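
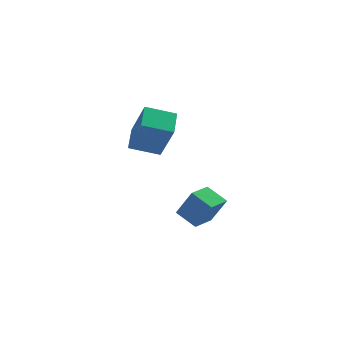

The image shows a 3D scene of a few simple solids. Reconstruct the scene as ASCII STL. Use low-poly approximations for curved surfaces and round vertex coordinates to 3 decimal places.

solid 
facet normal -0.395 0.400 -0.827
outer loop
vertex -4.408 -3.093 3.335
vertex -3.105 -2.69 2.907
vertex -4.251 -4.305 2.673
endloop
endfacet
facet normal -0.911 -0.282 0.300
outer loop
vertex -3.475 -5.09 4.293
vertex -4.408 -3.093 3.335
vertex -4.251 -4.305 2.673
endloop
endfacet
facet normal -0.395 0.400 -0.827
outer loop
vertex -4.251 -4.305 2.673
vertex -3.105 -2.69 2.907
vertex -2.948 -3.902 2.245
endloop
endfacet
facet normal 0.113 -0.872 -0.477
outer loop
vertex -2.948 -3.902 2.245
vertex -3.475 -5.09 4.293
vertex -4.251 -4.305 2.673
endloop
endfacet
facet normal -0.113 0.872 0.477
outer loop
vertex -4.408 -3.093 3.335
vertex -2.329 -3.475 4.527
vertex -3.105 -2.69 2.907
endloop
endfacet
facet normal -0.911 -0.282 0.300
outer loop
vertex -3.632 -3.878 4.955
vertex -4.408 -3.093 3.335
vertex -3.475 -5.09 4.293
endloop
endfacet
facet normal -0.113 0.872 0.477
outer loop
vertex -3.632 -3.878 4.955
vertex -2.329 -3.475 4.527
vertex -4.408 -3.093 3.335
endloop
endfacet
facet normal 0.911 0.282 -0.300
outer loop
vertex -3.105 -2.69 2.907
vertex -2.329 -3.475 4.527
vertex -2.948 -3.902 2.245
endloop
endfacet
facet normal 0.113 -0.872 -0.477
outer loop
vertex -2.172 -4.687 3.865
vertex -3.475 -5.09 4.293
vertex -2.948 -3.902 2.245
endloop
endfacet
facet normal 0.911 0.282 -0.300
outer loop
vertex -2.948 -3.902 2.245
vertex -2.329 -3.475 4.527
vertex -2.172 -4.687 3.865
endloop
endfacet
facet normal 0.395 -0.400 0.827
outer loop
vertex -2.172 -4.687 3.865
vertex -3.632 -3.878 4.955
vertex -3.475 -5.09 4.293
endloop
endfacet
facet normal 0.395 -0.400 0.827
outer loop
vertex -2.329 -3.475 4.527
vertex -3.632 -3.878 4.955
vertex -2.172 -4.687 3.865
endloop
endfacet
facet normal -0.793 0.317 0.521
outer loop
vertex -1.787 -3.035 -0.22
vertex -1.337 -1.912 -0.219
vertex -2.546 -2.73 -1.561
endloop
endfacet
facet normal -0.372 -0.928 -0.000
outer loop
vertex -1.603 -3.108 -2.181
vertex -1.787 -3.035 -0.22
vertex -2.546 -2.73 -1.561
endloop
endfacet
facet normal -0.793 0.317 0.521
outer loop
vertex -2.546 -2.73 -1.561
vertex -1.337 -1.912 -0.219
vertex -2.096 -1.607 -1.56
endloop
endfacet
facet normal -0.483 0.194 -0.854
outer loop
vertex -2.096 -1.607 -1.56
vertex -1.603 -3.108 -2.181
vertex -2.546 -2.73 -1.561
endloop
endfacet
facet normal 0.483 -0.194 0.854
outer loop
vertex -1.787 -3.035 -0.22
vertex -0.394 -2.29 -0.839
vertex -1.337 -1.912 -0.219
endloop
endfacet
facet normal -0.372 -0.928 -0.000
outer loop
vertex -0.844 -3.413 -0.84
vertex -1.787 -3.035 -0.22
vertex -1.603 -3.108 -2.181
endloop
endfacet
facet normal 0.483 -0.194 0.854
outer loop
vertex -0.844 -3.413 -0.84
vertex -0.394 -2.29 -0.839
vertex -1.787 -3.035 -0.22
endloop
endfacet
facet normal 0.372 0.928 0.000
outer loop
vertex -1.337 -1.912 -0.219
vertex -0.394 -2.29 -0.839
vertex -2.096 -1.607 -1.56
endloop
endfacet
facet normal -0.483 0.194 -0.854
outer loop
vertex -1.153 -1.985 -2.18
vertex -1.603 -3.108 -2.181
vertex -2.096 -1.607 -1.56
endloop
endfacet
facet normal 0.372 0.928 0.000
outer loop
vertex -2.096 -1.607 -1.56
vertex -0.394 -2.29 -0.839
vertex -1.153 -1.985 -2.18
endloop
endfacet
facet normal 0.793 -0.317 -0.521
outer loop
vertex -1.153 -1.985 -2.18
vertex -0.844 -3.413 -0.84
vertex -1.603 -3.108 -2.181
endloop
endfacet
facet normal 0.793 -0.317 -0.521
outer loop
vertex -0.394 -2.29 -0.839
vertex -0.844 -3.413 -0.84
vertex -1.153 -1.985 -2.18
endloop
endfacet

endsolid


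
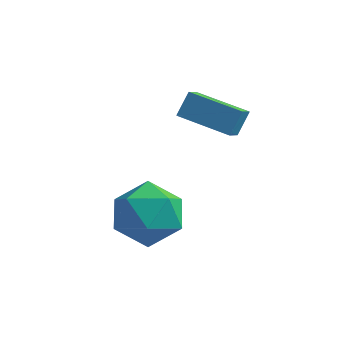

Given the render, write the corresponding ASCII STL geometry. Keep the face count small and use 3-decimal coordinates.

solid 
facet normal -0.009 0.960 0.281
outer loop
vertex 2.525 -0.095 -2.601
vertex 2.645 -0.394 -1.578
vertex 3.508 -0.208 -2.186
endloop
endfacet
facet normal 0.261 0.890 -0.375
outer loop
vertex 2.525 -0.095 -2.601
vertex 3.508 -0.208 -2.186
vertex 3.299 -0.564 -3.176
endloop
endfacet
facet normal -0.234 0.575 -0.784
outer loop
vertex 2.525 -0.095 -2.601
vertex 3.299 -0.564 -3.176
vertex 2.307 -0.972 -3.179
endloop
endfacet
facet normal -0.808 0.451 -0.379
outer loop
vertex 2.525 -0.095 -2.601
vertex 2.307 -0.972 -3.179
vertex 1.903 -0.866 -2.192
endloop
endfacet
facet normal -0.669 0.688 0.280
outer loop
vertex 2.525 -0.095 -2.601
vertex 1.903 -0.866 -2.192
vertex 2.645 -0.394 -1.578
endloop
endfacet
facet normal 0.825 0.454 -0.337
outer loop
vertex 3.299 -0.564 -3.176
vertex 3.508 -0.208 -2.186
vertex 3.897 -1.154 -2.508
endloop
endfacet
facet normal 0.389 0.568 0.726
outer loop
vertex 3.508 -0.208 -2.186
vertex 2.645 -0.394 -1.578
vertex 3.493 -1.048 -1.521
endloop
endfacet
facet normal -0.680 0.129 0.722
outer loop
vertex 2.645 -0.394 -1.578
vertex 1.903 -0.866 -2.192
vertex 2.501 -1.456 -1.524
endloop
endfacet
facet normal -0.904 -0.255 -0.343
outer loop
vertex 1.903 -0.866 -2.192
vertex 2.307 -0.972 -3.179
vertex 2.292 -1.812 -2.514
endloop
endfacet
facet normal 0.025 -0.054 -0.998
outer loop
vertex 2.307 -0.972 -3.179
vertex 3.299 -0.564 -3.176
vertex 3.155 -1.626 -3.122
endloop
endfacet
facet normal 0.808 -0.451 0.379
outer loop
vertex 3.275 -1.925 -2.099
vertex 3.897 -1.154 -2.508
vertex 3.493 -1.048 -1.521
endloop
endfacet
facet normal 0.234 -0.575 0.784
outer loop
vertex 3.275 -1.925 -2.099
vertex 3.493 -1.048 -1.521
vertex 2.501 -1.456 -1.524
endloop
endfacet
facet normal -0.261 -0.890 0.375
outer loop
vertex 3.275 -1.925 -2.099
vertex 2.501 -1.456 -1.524
vertex 2.292 -1.812 -2.514
endloop
endfacet
facet normal 0.009 -0.960 -0.281
outer loop
vertex 3.275 -1.925 -2.099
vertex 2.292 -1.812 -2.514
vertex 3.155 -1.626 -3.122
endloop
endfacet
facet normal 0.669 -0.688 -0.280
outer loop
vertex 3.275 -1.925 -2.099
vertex 3.155 -1.626 -3.122
vertex 3.897 -1.154 -2.508
endloop
endfacet
facet normal 0.904 0.255 0.343
outer loop
vertex 3.493 -1.048 -1.521
vertex 3.897 -1.154 -2.508
vertex 3.508 -0.208 -2.186
endloop
endfacet
facet normal -0.025 0.054 0.998
outer loop
vertex 2.501 -1.456 -1.524
vertex 3.493 -1.048 -1.521
vertex 2.645 -0.394 -1.578
endloop
endfacet
facet normal -0.825 -0.454 0.337
outer loop
vertex 2.292 -1.812 -2.514
vertex 2.501 -1.456 -1.524
vertex 1.903 -0.866 -2.192
endloop
endfacet
facet normal -0.389 -0.568 -0.726
outer loop
vertex 3.155 -1.626 -3.122
vertex 2.292 -1.812 -2.514
vertex 2.307 -0.972 -3.179
endloop
endfacet
facet normal 0.680 -0.129 -0.722
outer loop
vertex 3.897 -1.154 -2.508
vertex 3.155 -1.626 -3.122
vertex 3.299 -0.564 -3.176
endloop
endfacet
facet normal -0.981 0.068 0.184
outer loop
vertex 3.066 0.521 0.484
vertex 3.219 0.989 1.127
vertex 3.02 1.236 -0.026
endloop
endfacet
facet normal -0.189 -0.578 -0.794
outer loop
vertex 4.521 1.131 -0.307
vertex 3.066 0.521 0.484
vertex 3.02 1.236 -0.026
endloop
endfacet
facet normal -0.980 0.070 0.184
outer loop
vertex 3.02 1.236 -0.026
vertex 3.219 0.989 1.127
vertex 3.174 1.704 0.617
endloop
endfacet
facet normal -0.052 0.813 -0.580
outer loop
vertex 3.174 1.704 0.617
vertex 4.521 1.131 -0.307
vertex 3.02 1.236 -0.026
endloop
endfacet
facet normal 0.052 -0.813 0.580
outer loop
vertex 3.066 0.521 0.484
vertex 4.72 0.884 0.846
vertex 3.219 0.989 1.127
endloop
endfacet
facet normal -0.189 -0.578 -0.794
outer loop
vertex 4.566 0.416 0.203
vertex 3.066 0.521 0.484
vertex 4.521 1.131 -0.307
endloop
endfacet
facet normal 0.052 -0.813 0.580
outer loop
vertex 4.566 0.416 0.203
vertex 4.72 0.884 0.846
vertex 3.066 0.521 0.484
endloop
endfacet
facet normal 0.189 0.578 0.794
outer loop
vertex 3.219 0.989 1.127
vertex 4.72 0.884 0.846
vertex 3.174 1.704 0.617
endloop
endfacet
facet normal -0.052 0.813 -0.580
outer loop
vertex 4.674 1.599 0.336
vertex 4.521 1.131 -0.307
vertex 3.174 1.704 0.617
endloop
endfacet
facet normal 0.189 0.578 0.794
outer loop
vertex 3.174 1.704 0.617
vertex 4.72 0.884 0.846
vertex 4.674 1.599 0.336
endloop
endfacet
facet normal 0.981 -0.069 -0.183
outer loop
vertex 4.674 1.599 0.336
vertex 4.566 0.416 0.203
vertex 4.521 1.131 -0.307
endloop
endfacet
facet normal 0.980 -0.069 -0.185
outer loop
vertex 4.72 0.884 0.846
vertex 4.566 0.416 0.203
vertex 4.674 1.599 0.336
endloop
endfacet

endsolid


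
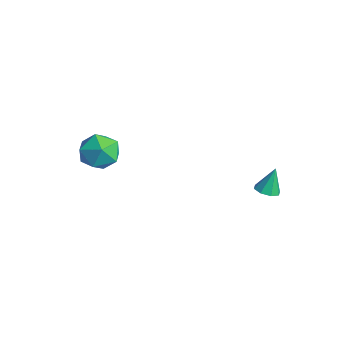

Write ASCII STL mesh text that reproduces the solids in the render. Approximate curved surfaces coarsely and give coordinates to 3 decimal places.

solid 
facet normal -0.977 0.191 -0.093
outer loop
vertex -4.327 -3.052 -3.005
vertex -4.511 -3.605 -2.207
vertex -4.332 -2.638 -2.107
endloop
endfacet
facet normal -0.587 0.734 -0.342
outer loop
vertex -4.327 -3.052 -3.005
vertex -4.332 -2.638 -2.107
vertex -3.637 -2.387 -2.763
endloop
endfacet
facet normal -0.165 0.484 -0.859
outer loop
vertex -4.327 -3.052 -3.005
vertex -3.637 -2.387 -2.763
vertex -3.386 -3.198 -3.268
endloop
endfacet
facet normal -0.294 -0.215 -0.931
outer loop
vertex -4.327 -3.052 -3.005
vertex -3.386 -3.198 -3.268
vertex -3.926 -3.951 -2.924
endloop
endfacet
facet normal -0.796 -0.396 -0.458
outer loop
vertex -4.327 -3.052 -3.005
vertex -3.926 -3.951 -2.924
vertex -4.511 -3.605 -2.207
endloop
endfacet
facet normal -0.171 0.967 0.189
outer loop
vertex -3.637 -2.387 -2.763
vertex -4.332 -2.638 -2.107
vertex -3.394 -2.529 -1.816
endloop
endfacet
facet normal -0.802 0.087 0.591
outer loop
vertex -4.332 -2.638 -2.107
vertex -4.511 -3.605 -2.207
vertex -3.934 -3.282 -1.472
endloop
endfacet
facet normal -0.508 -0.861 0.001
outer loop
vertex -4.511 -3.605 -2.207
vertex -3.926 -3.951 -2.924
vertex -3.683 -4.093 -1.977
endloop
endfacet
facet normal 0.303 -0.567 -0.766
outer loop
vertex -3.926 -3.951 -2.924
vertex -3.386 -3.198 -3.268
vertex -2.988 -3.842 -2.633
endloop
endfacet
facet normal 0.512 0.563 -0.649
outer loop
vertex -3.386 -3.198 -3.268
vertex -3.637 -2.387 -2.763
vertex -2.809 -2.875 -2.533
endloop
endfacet
facet normal 0.294 0.215 0.931
outer loop
vertex -2.993 -3.428 -1.735
vertex -3.394 -2.529 -1.816
vertex -3.934 -3.282 -1.472
endloop
endfacet
facet normal 0.165 -0.484 0.859
outer loop
vertex -2.993 -3.428 -1.735
vertex -3.934 -3.282 -1.472
vertex -3.683 -4.093 -1.977
endloop
endfacet
facet normal 0.587 -0.734 0.342
outer loop
vertex -2.993 -3.428 -1.735
vertex -3.683 -4.093 -1.977
vertex -2.988 -3.842 -2.633
endloop
endfacet
facet normal 0.977 -0.191 0.093
outer loop
vertex -2.993 -3.428 -1.735
vertex -2.988 -3.842 -2.633
vertex -2.809 -2.875 -2.533
endloop
endfacet
facet normal 0.796 0.396 0.458
outer loop
vertex -2.993 -3.428 -1.735
vertex -2.809 -2.875 -2.533
vertex -3.394 -2.529 -1.816
endloop
endfacet
facet normal -0.303 0.567 0.766
outer loop
vertex -3.934 -3.282 -1.472
vertex -3.394 -2.529 -1.816
vertex -4.332 -2.638 -2.107
endloop
endfacet
facet normal -0.512 -0.563 0.649
outer loop
vertex -3.683 -4.093 -1.977
vertex -3.934 -3.282 -1.472
vertex -4.511 -3.605 -2.207
endloop
endfacet
facet normal 0.171 -0.967 -0.189
outer loop
vertex -2.988 -3.842 -2.633
vertex -3.683 -4.093 -1.977
vertex -3.926 -3.951 -2.924
endloop
endfacet
facet normal 0.802 -0.087 -0.591
outer loop
vertex -2.809 -2.875 -2.533
vertex -2.988 -3.842 -2.633
vertex -3.386 -3.198 -3.268
endloop
endfacet
facet normal 0.508 0.861 -0.001
outer loop
vertex -3.394 -2.529 -1.816
vertex -2.809 -2.875 -2.533
vertex -3.637 -2.387 -2.763
endloop
endfacet
facet normal 0.060 -0.343 -0.938
outer loop
vertex 2.092 1.792 -2.785
vertex 1.616 1.526 -2.718
vertex 1.76 2.027 -2.892
endloop
endfacet
facet normal 0.539 0.829 0.150
outer loop
vertex 2.092 1.792 -2.785
vertex 1.76 2.027 -2.892
vertex 1.544 1.934 -1.602
endloop
endfacet
facet normal 0.059 -0.343 -0.938
outer loop
vertex 1.76 2.027 -2.892
vertex 1.616 1.526 -2.718
vertex 1.343 1.969 -2.897
endloop
endfacet
facet normal -0.138 0.989 0.048
outer loop
vertex 1.76 2.027 -2.892
vertex 1.343 1.969 -2.897
vertex 1.544 1.934 -1.602
endloop
endfacet
facet normal 0.059 -0.343 -0.938
outer loop
vertex 1.343 1.969 -2.897
vertex 1.616 1.526 -2.718
vertex 1.086 1.651 -2.797
endloop
endfacet
facet normal -0.750 0.648 0.134
outer loop
vertex 1.343 1.969 -2.897
vertex 1.086 1.651 -2.797
vertex 1.544 1.934 -1.602
endloop
endfacet
facet normal 0.059 -0.342 -0.938
outer loop
vertex 1.086 1.651 -2.797
vertex 1.616 1.526 -2.718
vertex 1.139 1.26 -2.651
endloop
endfacet
facet normal -0.934 0.006 0.357
outer loop
vertex 1.086 1.651 -2.797
vertex 1.139 1.26 -2.651
vertex 1.544 1.934 -1.602
endloop
endfacet
facet normal 0.059 -0.343 -0.938
outer loop
vertex 1.139 1.26 -2.651
vertex 1.616 1.526 -2.718
vertex 1.471 1.025 -2.544
endloop
endfacet
facet normal -0.585 -0.560 0.586
outer loop
vertex 1.139 1.26 -2.651
vertex 1.471 1.025 -2.544
vertex 1.544 1.934 -1.602
endloop
endfacet
facet normal 0.061 -0.343 -0.937
outer loop
vertex 1.471 1.025 -2.544
vertex 1.616 1.526 -2.718
vertex 1.888 1.083 -2.538
endloop
endfacet
facet normal 0.090 -0.720 0.688
outer loop
vertex 1.471 1.025 -2.544
vertex 1.888 1.083 -2.538
vertex 1.544 1.934 -1.602
endloop
endfacet
facet normal 0.061 -0.344 -0.937
outer loop
vertex 1.888 1.083 -2.538
vertex 1.616 1.526 -2.718
vertex 2.145 1.401 -2.638
endloop
endfacet
facet normal 0.703 -0.379 0.602
outer loop
vertex 1.888 1.083 -2.538
vertex 2.145 1.401 -2.638
vertex 1.544 1.934 -1.602
endloop
endfacet
facet normal 0.060 -0.344 -0.937
outer loop
vertex 2.145 1.401 -2.638
vertex 1.616 1.526 -2.718
vertex 2.092 1.792 -2.785
endloop
endfacet
facet normal 0.887 0.263 0.379
outer loop
vertex 2.145 1.401 -2.638
vertex 2.092 1.792 -2.785
vertex 1.544 1.934 -1.602
endloop
endfacet

endsolid


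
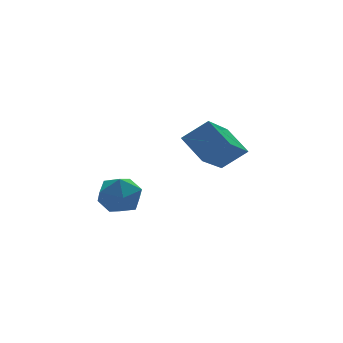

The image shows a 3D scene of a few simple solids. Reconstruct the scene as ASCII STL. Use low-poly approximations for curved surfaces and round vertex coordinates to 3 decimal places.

solid 
facet normal -0.747 0.240 -0.619
outer loop
vertex -1.936 -3.954 2.258
vertex -0.759 -2.861 1.262
vertex -1.704 -4.733 1.676
endloop
endfacet
facet normal -0.622 -0.579 0.527
outer loop
vertex -1.001 -4.959 2.258
vertex -1.936 -3.954 2.258
vertex -1.704 -4.733 1.676
endloop
endfacet
facet normal -0.747 0.240 -0.619
outer loop
vertex -1.704 -4.733 1.676
vertex -0.759 -2.861 1.262
vertex -0.527 -3.64 0.68
endloop
endfacet
facet normal 0.231 -0.780 -0.582
outer loop
vertex -0.527 -3.64 0.68
vertex -1.001 -4.959 2.258
vertex -1.704 -4.733 1.676
endloop
endfacet
facet normal -0.231 0.780 0.582
outer loop
vertex -1.936 -3.954 2.258
vertex -0.056 -3.087 1.844
vertex -0.759 -2.861 1.262
endloop
endfacet
facet normal -0.622 -0.579 0.527
outer loop
vertex -1.233 -4.18 2.84
vertex -1.936 -3.954 2.258
vertex -1.001 -4.959 2.258
endloop
endfacet
facet normal -0.231 0.780 0.582
outer loop
vertex -1.233 -4.18 2.84
vertex -0.056 -3.087 1.844
vertex -1.936 -3.954 2.258
endloop
endfacet
facet normal 0.622 0.579 -0.527
outer loop
vertex -0.759 -2.861 1.262
vertex -0.056 -3.087 1.844
vertex -0.527 -3.64 0.68
endloop
endfacet
facet normal 0.231 -0.780 -0.582
outer loop
vertex 0.176 -3.866 1.262
vertex -1.001 -4.959 2.258
vertex -0.527 -3.64 0.68
endloop
endfacet
facet normal 0.622 0.579 -0.527
outer loop
vertex -0.527 -3.64 0.68
vertex -0.056 -3.087 1.844
vertex 0.176 -3.866 1.262
endloop
endfacet
facet normal 0.747 -0.240 0.619
outer loop
vertex 0.176 -3.866 1.262
vertex -1.233 -4.18 2.84
vertex -1.001 -4.959 2.258
endloop
endfacet
facet normal 0.747 -0.240 0.619
outer loop
vertex -0.056 -3.087 1.844
vertex -1.233 -4.18 2.84
vertex 0.176 -3.866 1.262
endloop
endfacet
facet normal -0.821 0.531 0.211
outer loop
vertex -2.935 -0.72 -1.377
vertex -3.082 -1.175 -0.804
vertex -2.662 -0.567 -0.7
endloop
endfacet
facet normal -0.320 0.944 -0.084
outer loop
vertex -2.935 -0.72 -1.377
vertex -2.662 -0.567 -0.7
vertex -2.234 -0.476 -1.304
endloop
endfacet
facet normal -0.159 0.673 -0.723
outer loop
vertex -2.935 -0.72 -1.377
vertex -2.234 -0.476 -1.304
vertex -2.389 -1.027 -1.783
endloop
endfacet
facet normal -0.561 0.091 -0.823
outer loop
vertex -2.935 -0.72 -1.377
vertex -2.389 -1.027 -1.783
vertex -2.913 -1.46 -1.474
endloop
endfacet
facet normal -0.969 0.003 -0.246
outer loop
vertex -2.935 -0.72 -1.377
vertex -2.913 -1.46 -1.474
vertex -3.082 -1.175 -0.804
endloop
endfacet
facet normal 0.264 0.908 0.324
outer loop
vertex -2.234 -0.476 -1.304
vertex -2.662 -0.567 -0.7
vertex -1.947 -0.78 -0.686
endloop
endfacet
facet normal -0.546 0.240 0.803
outer loop
vertex -2.662 -0.567 -0.7
vertex -3.082 -1.175 -0.804
vertex -2.471 -1.213 -0.377
endloop
endfacet
facet normal -0.786 -0.614 0.063
outer loop
vertex -3.082 -1.175 -0.804
vertex -2.913 -1.46 -1.474
vertex -2.626 -1.764 -0.856
endloop
endfacet
facet normal -0.124 -0.473 -0.872
outer loop
vertex -2.913 -1.46 -1.474
vertex -2.389 -1.027 -1.783
vertex -2.198 -1.673 -1.46
endloop
endfacet
facet normal 0.525 0.469 -0.710
outer loop
vertex -2.389 -1.027 -1.783
vertex -2.234 -0.476 -1.304
vertex -1.778 -1.065 -1.356
endloop
endfacet
facet normal 0.561 -0.091 0.823
outer loop
vertex -1.925 -1.52 -0.783
vertex -1.947 -0.78 -0.686
vertex -2.471 -1.213 -0.377
endloop
endfacet
facet normal 0.159 -0.673 0.723
outer loop
vertex -1.925 -1.52 -0.783
vertex -2.471 -1.213 -0.377
vertex -2.626 -1.764 -0.856
endloop
endfacet
facet normal 0.320 -0.944 0.084
outer loop
vertex -1.925 -1.52 -0.783
vertex -2.626 -1.764 -0.856
vertex -2.198 -1.673 -1.46
endloop
endfacet
facet normal 0.821 -0.531 -0.211
outer loop
vertex -1.925 -1.52 -0.783
vertex -2.198 -1.673 -1.46
vertex -1.778 -1.065 -1.356
endloop
endfacet
facet normal 0.969 -0.003 0.246
outer loop
vertex -1.925 -1.52 -0.783
vertex -1.778 -1.065 -1.356
vertex -1.947 -0.78 -0.686
endloop
endfacet
facet normal 0.124 0.473 0.872
outer loop
vertex -2.471 -1.213 -0.377
vertex -1.947 -0.78 -0.686
vertex -2.662 -0.567 -0.7
endloop
endfacet
facet normal -0.525 -0.469 0.710
outer loop
vertex -2.626 -1.764 -0.856
vertex -2.471 -1.213 -0.377
vertex -3.082 -1.175 -0.804
endloop
endfacet
facet normal -0.264 -0.908 -0.324
outer loop
vertex -2.198 -1.673 -1.46
vertex -2.626 -1.764 -0.856
vertex -2.913 -1.46 -1.474
endloop
endfacet
facet normal 0.546 -0.240 -0.803
outer loop
vertex -1.778 -1.065 -1.356
vertex -2.198 -1.673 -1.46
vertex -2.389 -1.027 -1.783
endloop
endfacet
facet normal 0.786 0.614 -0.063
outer loop
vertex -1.947 -0.78 -0.686
vertex -1.778 -1.065 -1.356
vertex -2.234 -0.476 -1.304
endloop
endfacet

endsolid


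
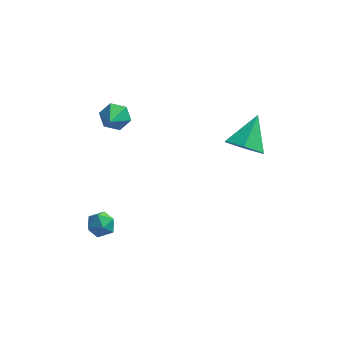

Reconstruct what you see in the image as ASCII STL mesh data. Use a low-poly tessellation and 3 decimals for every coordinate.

solid 
facet normal -0.236 -0.723 -0.649
outer loop
vertex 3.141 3.534 -1.867
vertex 2.331 3.287 -1.298
vertex 2.241 3.982 -2.039
endloop
endfacet
facet normal 0.470 0.799 -0.375
outer loop
vertex 3.141 3.534 -1.867
vertex 2.241 3.982 -2.039
vertex 2.749 4.573 -0.142
endloop
endfacet
facet normal -0.234 -0.723 -0.650
outer loop
vertex 2.241 3.982 -2.039
vertex 2.331 3.287 -1.298
vertex 1.431 3.734 -1.471
endloop
endfacet
facet normal -0.398 0.901 -0.174
outer loop
vertex 2.241 3.982 -2.039
vertex 1.431 3.734 -1.471
vertex 2.749 4.573 -0.142
endloop
endfacet
facet normal -0.234 -0.723 -0.650
outer loop
vertex 1.431 3.734 -1.471
vertex 2.331 3.287 -1.298
vertex 1.521 3.039 -0.73
endloop
endfacet
facet normal -0.763 0.423 0.489
outer loop
vertex 1.431 3.734 -1.471
vertex 1.521 3.039 -0.73
vertex 2.749 4.573 -0.142
endloop
endfacet
facet normal -0.235 -0.722 -0.651
outer loop
vertex 1.521 3.039 -0.73
vertex 2.331 3.287 -1.298
vertex 2.421 2.591 -0.558
endloop
endfacet
facet normal -0.260 -0.157 0.953
outer loop
vertex 1.521 3.039 -0.73
vertex 2.421 2.591 -0.558
vertex 2.749 4.573 -0.142
endloop
endfacet
facet normal -0.235 -0.722 -0.651
outer loop
vertex 2.421 2.591 -0.558
vertex 2.331 3.287 -1.298
vertex 3.231 2.839 -1.126
endloop
endfacet
facet normal 0.606 -0.258 0.752
outer loop
vertex 2.421 2.591 -0.558
vertex 3.231 2.839 -1.126
vertex 2.749 4.573 -0.142
endloop
endfacet
facet normal -0.236 -0.723 -0.649
outer loop
vertex 3.231 2.839 -1.126
vertex 2.331 3.287 -1.298
vertex 3.141 3.534 -1.867
endloop
endfacet
facet normal 0.972 0.220 0.088
outer loop
vertex 3.231 2.839 -1.126
vertex 3.141 3.534 -1.867
vertex 2.749 4.573 -0.142
endloop
endfacet
facet normal 0.023 0.872 -0.488
outer loop
vertex -2.927 2.27 0.121
vertex -3.187 2.603 0.704
vertex -2.476 2.535 0.616
endloop
endfacet
facet normal 0.671 -0.703 -0.235
outer loop
vertex -2.927 2.27 0.121
vertex -2.476 2.535 0.616
vertex -3.213 1.617 1.256
endloop
endfacet
facet normal 0.023 0.872 -0.488
outer loop
vertex -2.476 2.535 0.616
vertex -3.187 2.603 0.704
vertex -2.736 2.868 1.199
endloop
endfacet
facet normal 0.805 -0.283 0.521
outer loop
vertex -2.476 2.535 0.616
vertex -2.736 2.868 1.199
vertex -3.213 1.617 1.256
endloop
endfacet
facet normal 0.023 0.872 -0.488
outer loop
vertex -2.736 2.868 1.199
vertex -3.187 2.603 0.704
vertex -3.447 2.936 1.287
endloop
endfacet
facet normal 0.123 -0.002 0.992
outer loop
vertex -2.736 2.868 1.199
vertex -3.447 2.936 1.287
vertex -3.213 1.617 1.256
endloop
endfacet
facet normal 0.022 0.872 -0.488
outer loop
vertex -3.447 2.936 1.287
vertex -3.187 2.603 0.704
vertex -3.899 2.671 0.793
endloop
endfacet
facet normal -0.692 -0.139 0.708
outer loop
vertex -3.447 2.936 1.287
vertex -3.899 2.671 0.793
vertex -3.213 1.617 1.256
endloop
endfacet
facet normal 0.022 0.872 -0.488
outer loop
vertex -3.899 2.671 0.793
vertex -3.187 2.603 0.704
vertex -3.639 2.338 0.21
endloop
endfacet
facet normal -0.827 -0.560 -0.049
outer loop
vertex -3.899 2.671 0.793
vertex -3.639 2.338 0.21
vertex -3.213 1.617 1.256
endloop
endfacet
facet normal 0.022 0.872 -0.488
outer loop
vertex -3.639 2.338 0.21
vertex -3.187 2.603 0.704
vertex -2.927 2.27 0.121
endloop
endfacet
facet normal -0.145 -0.841 -0.521
outer loop
vertex -3.639 2.338 0.21
vertex -2.927 2.27 0.121
vertex -3.213 1.617 1.256
endloop
endfacet
facet normal -0.419 0.547 0.725
outer loop
vertex -3.051 -0.866 -2.564
vertex -3.661 -1.176 -2.683
vertex -3.217 -1.447 -2.222
endloop
endfacet
facet normal 0.272 0.429 0.861
outer loop
vertex -3.051 -0.866 -2.564
vertex -3.217 -1.447 -2.222
vertex -2.574 -1.361 -2.468
endloop
endfacet
facet normal 0.652 0.690 0.315
outer loop
vertex -3.051 -0.866 -2.564
vertex -2.574 -1.361 -2.468
vertex -2.62 -1.038 -3.08
endloop
endfacet
facet normal 0.197 0.968 -0.158
outer loop
vertex -3.051 -0.866 -2.564
vertex -2.62 -1.038 -3.08
vertex -3.291 -0.923 -3.213
endloop
endfacet
facet normal -0.466 0.880 0.095
outer loop
vertex -3.051 -0.866 -2.564
vertex -3.291 -0.923 -3.213
vertex -3.661 -1.176 -2.683
endloop
endfacet
facet normal 0.375 -0.277 0.885
outer loop
vertex -2.574 -1.361 -2.468
vertex -3.217 -1.447 -2.222
vertex -2.889 -1.977 -2.527
endloop
endfacet
facet normal -0.743 -0.087 0.664
outer loop
vertex -3.217 -1.447 -2.222
vertex -3.661 -1.176 -2.683
vertex -3.56 -1.862 -2.66
endloop
endfacet
facet normal -0.818 0.452 -0.355
outer loop
vertex -3.661 -1.176 -2.683
vertex -3.291 -0.923 -3.213
vertex -3.606 -1.539 -3.272
endloop
endfacet
facet normal 0.253 0.595 -0.762
outer loop
vertex -3.291 -0.923 -3.213
vertex -2.62 -1.038 -3.08
vertex -2.963 -1.453 -3.518
endloop
endfacet
facet normal 0.989 0.146 0.003
outer loop
vertex -2.62 -1.038 -3.08
vertex -2.574 -1.361 -2.468
vertex -2.519 -1.724 -3.057
endloop
endfacet
facet normal -0.197 -0.968 0.158
outer loop
vertex -3.129 -2.034 -3.176
vertex -2.889 -1.977 -2.527
vertex -3.56 -1.862 -2.66
endloop
endfacet
facet normal -0.652 -0.690 -0.315
outer loop
vertex -3.129 -2.034 -3.176
vertex -3.56 -1.862 -2.66
vertex -3.606 -1.539 -3.272
endloop
endfacet
facet normal -0.272 -0.429 -0.861
outer loop
vertex -3.129 -2.034 -3.176
vertex -3.606 -1.539 -3.272
vertex -2.963 -1.453 -3.518
endloop
endfacet
facet normal 0.419 -0.547 -0.725
outer loop
vertex -3.129 -2.034 -3.176
vertex -2.963 -1.453 -3.518
vertex -2.519 -1.724 -3.057
endloop
endfacet
facet normal 0.466 -0.880 -0.095
outer loop
vertex -3.129 -2.034 -3.176
vertex -2.519 -1.724 -3.057
vertex -2.889 -1.977 -2.527
endloop
endfacet
facet normal -0.253 -0.595 0.762
outer loop
vertex -3.56 -1.862 -2.66
vertex -2.889 -1.977 -2.527
vertex -3.217 -1.447 -2.222
endloop
endfacet
facet normal -0.989 -0.146 -0.003
outer loop
vertex -3.606 -1.539 -3.272
vertex -3.56 -1.862 -2.66
vertex -3.661 -1.176 -2.683
endloop
endfacet
facet normal -0.375 0.277 -0.885
outer loop
vertex -2.963 -1.453 -3.518
vertex -3.606 -1.539 -3.272
vertex -3.291 -0.923 -3.213
endloop
endfacet
facet normal 0.743 0.087 -0.664
outer loop
vertex -2.519 -1.724 -3.057
vertex -2.963 -1.453 -3.518
vertex -2.62 -1.038 -3.08
endloop
endfacet
facet normal 0.818 -0.452 0.355
outer loop
vertex -2.889 -1.977 -2.527
vertex -2.519 -1.724 -3.057
vertex -2.574 -1.361 -2.468
endloop
endfacet

endsolid


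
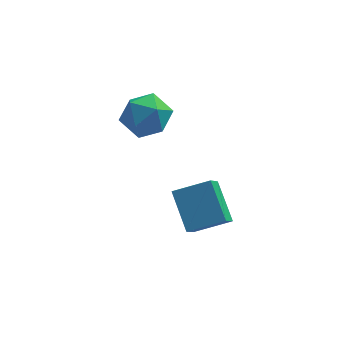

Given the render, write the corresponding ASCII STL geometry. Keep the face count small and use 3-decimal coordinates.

solid 
facet normal -0.902 0.212 0.375
outer loop
vertex -2.992 4.357 3.94
vertex -3.433 3.276 3.491
vertex -2.944 3.322 4.642
endloop
endfacet
facet normal -0.386 0.505 0.772
outer loop
vertex -2.992 4.357 3.94
vertex -2.944 3.322 4.642
vertex -1.969 4.105 4.617
endloop
endfacet
facet normal -0.002 0.936 0.352
outer loop
vertex -2.992 4.357 3.94
vertex -1.969 4.105 4.617
vertex -1.856 4.544 3.45
endloop
endfacet
facet normal -0.281 0.910 -0.305
outer loop
vertex -2.992 4.357 3.94
vertex -1.856 4.544 3.45
vertex -2.761 4.031 2.755
endloop
endfacet
facet normal -0.838 0.462 -0.291
outer loop
vertex -2.992 4.357 3.94
vertex -2.761 4.031 2.755
vertex -3.433 3.276 3.491
endloop
endfacet
facet normal 0.041 -0.020 0.999
outer loop
vertex -1.969 4.105 4.617
vertex -2.944 3.322 4.642
vertex -1.779 2.869 4.585
endloop
endfacet
facet normal -0.794 -0.492 0.357
outer loop
vertex -2.944 3.322 4.642
vertex -3.433 3.276 3.491
vertex -2.684 2.356 3.89
endloop
endfacet
facet normal -0.689 -0.087 -0.719
outer loop
vertex -3.433 3.276 3.491
vertex -2.761 4.031 2.755
vertex -2.571 2.795 2.723
endloop
endfacet
facet normal 0.211 0.635 -0.743
outer loop
vertex -2.761 4.031 2.755
vertex -1.856 4.544 3.45
vertex -1.596 3.578 2.698
endloop
endfacet
facet normal 0.662 0.678 0.319
outer loop
vertex -1.856 4.544 3.45
vertex -1.969 4.105 4.617
vertex -1.107 3.624 3.849
endloop
endfacet
facet normal 0.281 -0.910 0.305
outer loop
vertex -1.548 2.543 3.4
vertex -1.779 2.869 4.585
vertex -2.684 2.356 3.89
endloop
endfacet
facet normal 0.002 -0.936 -0.352
outer loop
vertex -1.548 2.543 3.4
vertex -2.684 2.356 3.89
vertex -2.571 2.795 2.723
endloop
endfacet
facet normal 0.386 -0.505 -0.772
outer loop
vertex -1.548 2.543 3.4
vertex -2.571 2.795 2.723
vertex -1.596 3.578 2.698
endloop
endfacet
facet normal 0.902 -0.212 -0.375
outer loop
vertex -1.548 2.543 3.4
vertex -1.596 3.578 2.698
vertex -1.107 3.624 3.849
endloop
endfacet
facet normal 0.838 -0.462 0.291
outer loop
vertex -1.548 2.543 3.4
vertex -1.107 3.624 3.849
vertex -1.779 2.869 4.585
endloop
endfacet
facet normal -0.211 -0.635 0.743
outer loop
vertex -2.684 2.356 3.89
vertex -1.779 2.869 4.585
vertex -2.944 3.322 4.642
endloop
endfacet
facet normal -0.662 -0.678 -0.319
outer loop
vertex -2.571 2.795 2.723
vertex -2.684 2.356 3.89
vertex -3.433 3.276 3.491
endloop
endfacet
facet normal -0.041 0.020 -0.999
outer loop
vertex -1.596 3.578 2.698
vertex -2.571 2.795 2.723
vertex -2.761 4.031 2.755
endloop
endfacet
facet normal 0.794 0.492 -0.357
outer loop
vertex -1.107 3.624 3.849
vertex -1.596 3.578 2.698
vertex -1.856 4.544 3.45
endloop
endfacet
facet normal 0.689 0.087 0.719
outer loop
vertex -1.779 2.869 4.585
vertex -1.107 3.624 3.849
vertex -1.969 4.105 4.617
endloop
endfacet
facet normal -0.928 -0.085 -0.362
outer loop
vertex -0.49 0.363 -1.485
vertex -1.151 1.902 -0.153
vertex -0.171 1.425 -2.554
endloop
endfacet
facet normal 0.309 -0.719 -0.622
outer loop
vertex 1.491 1.578 -1.907
vertex -0.49 0.363 -1.485
vertex -0.171 1.425 -2.554
endloop
endfacet
facet normal -0.928 -0.085 -0.362
outer loop
vertex -0.171 1.425 -2.554
vertex -1.151 1.902 -0.153
vertex -0.832 2.964 -1.222
endloop
endfacet
facet normal 0.207 0.690 -0.694
outer loop
vertex -0.832 2.964 -1.222
vertex 1.491 1.578 -1.907
vertex -0.171 1.425 -2.554
endloop
endfacet
facet normal -0.207 -0.690 0.694
outer loop
vertex -0.49 0.363 -1.485
vertex 0.511 2.055 0.494
vertex -1.151 1.902 -0.153
endloop
endfacet
facet normal 0.309 -0.719 -0.622
outer loop
vertex 1.172 0.516 -0.838
vertex -0.49 0.363 -1.485
vertex 1.491 1.578 -1.907
endloop
endfacet
facet normal -0.207 -0.690 0.694
outer loop
vertex 1.172 0.516 -0.838
vertex 0.511 2.055 0.494
vertex -0.49 0.363 -1.485
endloop
endfacet
facet normal -0.309 0.719 0.622
outer loop
vertex -1.151 1.902 -0.153
vertex 0.511 2.055 0.494
vertex -0.832 2.964 -1.222
endloop
endfacet
facet normal 0.207 0.690 -0.694
outer loop
vertex 0.83 3.117 -0.575
vertex 1.491 1.578 -1.907
vertex -0.832 2.964 -1.222
endloop
endfacet
facet normal -0.309 0.719 0.622
outer loop
vertex -0.832 2.964 -1.222
vertex 0.511 2.055 0.494
vertex 0.83 3.117 -0.575
endloop
endfacet
facet normal 0.928 0.085 0.362
outer loop
vertex 0.83 3.117 -0.575
vertex 1.172 0.516 -0.838
vertex 1.491 1.578 -1.907
endloop
endfacet
facet normal 0.928 0.085 0.362
outer loop
vertex 0.511 2.055 0.494
vertex 1.172 0.516 -0.838
vertex 0.83 3.117 -0.575
endloop
endfacet

endsolid


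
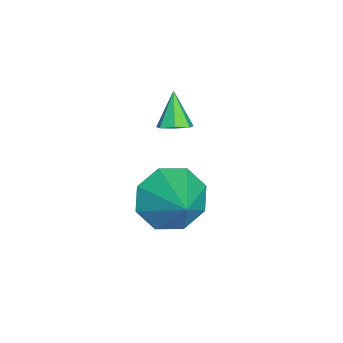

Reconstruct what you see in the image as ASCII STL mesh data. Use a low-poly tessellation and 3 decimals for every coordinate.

solid 
facet normal -0.747 -0.351 -0.565
outer loop
vertex 1.588 -2.977 2.417
vertex 1.046 -2.054 2.559
vertex 1.763 -2.415 1.836
endloop
endfacet
facet normal 0.924 -0.373 -0.082
outer loop
vertex 1.588 -2.977 2.417
vertex 1.763 -2.415 1.836
vertex 2.294 -1.466 3.501
endloop
endfacet
facet normal -0.747 -0.351 -0.565
outer loop
vertex 1.763 -2.415 1.836
vertex 1.046 -2.054 2.559
vertex 1.518 -1.641 1.679
endloop
endfacet
facet normal 0.894 0.202 -0.400
outer loop
vertex 1.763 -2.415 1.836
vertex 1.518 -1.641 1.679
vertex 2.294 -1.466 3.501
endloop
endfacet
facet normal -0.746 -0.352 -0.565
outer loop
vertex 1.518 -1.641 1.679
vertex 1.046 -2.054 2.559
vertex 0.996 -1.109 2.037
endloop
endfacet
facet normal 0.564 0.764 -0.314
outer loop
vertex 1.518 -1.641 1.679
vertex 0.996 -1.109 2.037
vertex 2.294 -1.466 3.501
endloop
endfacet
facet normal -0.747 -0.351 -0.565
outer loop
vertex 0.996 -1.109 2.037
vertex 1.046 -2.054 2.559
vertex 0.504 -1.13 2.701
endloop
endfacet
facet normal 0.128 0.984 0.126
outer loop
vertex 0.996 -1.109 2.037
vertex 0.504 -1.13 2.701
vertex 2.294 -1.466 3.501
endloop
endfacet
facet normal -0.747 -0.352 -0.564
outer loop
vertex 0.504 -1.13 2.701
vertex 1.046 -2.054 2.559
vertex 0.33 -1.692 3.282
endloop
endfacet
facet normal -0.158 0.733 0.662
outer loop
vertex 0.504 -1.13 2.701
vertex 0.33 -1.692 3.282
vertex 2.294 -1.466 3.501
endloop
endfacet
facet normal -0.747 -0.351 -0.564
outer loop
vertex 0.33 -1.692 3.282
vertex 1.046 -2.054 2.559
vertex 0.575 -2.466 3.439
endloop
endfacet
facet normal -0.127 0.158 0.979
outer loop
vertex 0.33 -1.692 3.282
vertex 0.575 -2.466 3.439
vertex 2.294 -1.466 3.501
endloop
endfacet
facet normal -0.747 -0.351 -0.564
outer loop
vertex 0.575 -2.466 3.439
vertex 1.046 -2.054 2.559
vertex 1.096 -2.998 3.08
endloop
endfacet
facet normal 0.203 -0.404 0.892
outer loop
vertex 0.575 -2.466 3.439
vertex 1.096 -2.998 3.08
vertex 2.294 -1.466 3.501
endloop
endfacet
facet normal -0.746 -0.351 -0.565
outer loop
vertex 1.096 -2.998 3.08
vertex 1.046 -2.054 2.559
vertex 1.588 -2.977 2.417
endloop
endfacet
facet normal 0.637 -0.623 0.453
outer loop
vertex 1.096 -2.998 3.08
vertex 1.588 -2.977 2.417
vertex 2.294 -1.466 3.501
endloop
endfacet
facet normal 0.633 0.108 -0.766
outer loop
vertex -1.341 -2.679 3.337
vertex -1.66 -2.283 3.129
vertex -1.241 -2.236 3.482
endloop
endfacet
facet normal 0.454 -0.368 0.811
outer loop
vertex -1.341 -2.679 3.337
vertex -1.241 -2.236 3.482
vertex -2.44 -2.417 4.071
endloop
endfacet
facet normal 0.633 0.110 -0.766
outer loop
vertex -1.241 -2.236 3.482
vertex -1.66 -2.283 3.129
vertex -1.458 -1.828 3.361
endloop
endfacet
facet normal 0.345 0.431 0.834
outer loop
vertex -1.241 -2.236 3.482
vertex -1.458 -1.828 3.361
vertex -2.44 -2.417 4.071
endloop
endfacet
facet normal 0.634 0.109 -0.766
outer loop
vertex -1.458 -1.828 3.361
vertex -1.66 -2.283 3.129
vertex -1.827 -1.763 3.065
endloop
endfacet
facet normal -0.202 0.873 0.444
outer loop
vertex -1.458 -1.828 3.361
vertex -1.827 -1.763 3.065
vertex -2.44 -2.417 4.071
endloop
endfacet
facet normal 0.634 0.109 -0.766
outer loop
vertex -1.827 -1.763 3.065
vertex -1.66 -2.283 3.129
vertex -2.07 -2.09 2.817
endloop
endfacet
facet normal -0.776 0.627 -0.066
outer loop
vertex -1.827 -1.763 3.065
vertex -2.07 -2.09 2.817
vertex -2.44 -2.417 4.071
endloop
endfacet
facet normal 0.634 0.108 -0.766
outer loop
vertex -2.07 -2.09 2.817
vertex -1.66 -2.283 3.129
vertex -2.005 -2.562 2.804
endloop
endfacet
facet normal -0.943 -0.121 -0.310
outer loop
vertex -2.07 -2.09 2.817
vertex -2.005 -2.562 2.804
vertex -2.44 -2.417 4.071
endloop
endfacet
facet normal 0.634 0.108 -0.766
outer loop
vertex -2.005 -2.562 2.804
vertex -1.66 -2.283 3.129
vertex -1.681 -2.825 3.035
endloop
endfacet
facet normal -0.580 -0.808 -0.107
outer loop
vertex -2.005 -2.562 2.804
vertex -1.681 -2.825 3.035
vertex -2.44 -2.417 4.071
endloop
endfacet
facet normal 0.634 0.108 -0.766
outer loop
vertex -1.681 -2.825 3.035
vertex -1.66 -2.283 3.129
vertex -1.341 -2.679 3.337
endloop
endfacet
facet normal 0.044 -0.918 0.394
outer loop
vertex -1.681 -2.825 3.035
vertex -1.341 -2.679 3.337
vertex -2.44 -2.417 4.071
endloop
endfacet

endsolid


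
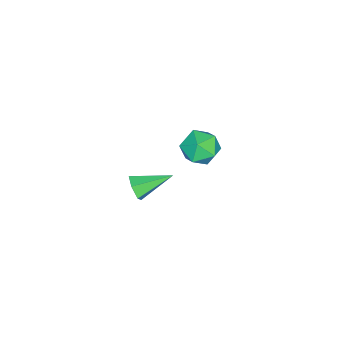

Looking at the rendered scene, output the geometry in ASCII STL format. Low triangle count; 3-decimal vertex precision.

solid 
facet normal 0.086 0.914 -0.397
outer loop
vertex -2.151 2.847 -2.029
vertex -3.133 3.218 -1.388
vertex -2.007 3.323 -0.903
endloop
endfacet
facet normal 0.723 0.598 -0.345
outer loop
vertex -2.151 2.847 -2.029
vertex -2.007 3.323 -0.903
vertex -1.354 2.337 -1.242
endloop
endfacet
facet normal 0.699 -0.012 -0.715
outer loop
vertex -2.151 2.847 -2.029
vertex -1.354 2.337 -1.242
vertex -2.076 1.622 -1.935
endloop
endfacet
facet normal 0.045 -0.074 -0.996
outer loop
vertex -2.151 2.847 -2.029
vertex -2.076 1.622 -1.935
vertex -3.176 2.167 -2.025
endloop
endfacet
facet normal -0.334 0.499 -0.800
outer loop
vertex -2.151 2.847 -2.029
vertex -3.176 2.167 -2.025
vertex -3.133 3.218 -1.388
endloop
endfacet
facet normal 0.834 0.435 0.341
outer loop
vertex -1.354 2.337 -1.242
vertex -2.007 3.323 -0.903
vertex -1.844 2.393 -0.115
endloop
endfacet
facet normal -0.198 0.946 0.256
outer loop
vertex -2.007 3.323 -0.903
vertex -3.133 3.218 -1.388
vertex -2.944 2.938 -0.205
endloop
endfacet
facet normal -0.877 0.275 -0.395
outer loop
vertex -3.133 3.218 -1.388
vertex -3.176 2.167 -2.025
vertex -3.666 2.223 -0.898
endloop
endfacet
facet normal -0.264 -0.650 -0.713
outer loop
vertex -3.176 2.167 -2.025
vertex -2.076 1.622 -1.935
vertex -3.013 1.237 -1.237
endloop
endfacet
facet normal 0.793 -0.552 -0.257
outer loop
vertex -2.076 1.622 -1.935
vertex -1.354 2.337 -1.242
vertex -1.887 1.342 -0.752
endloop
endfacet
facet normal -0.045 0.074 0.996
outer loop
vertex -2.869 1.713 -0.111
vertex -1.844 2.393 -0.115
vertex -2.944 2.938 -0.205
endloop
endfacet
facet normal -0.699 0.012 0.715
outer loop
vertex -2.869 1.713 -0.111
vertex -2.944 2.938 -0.205
vertex -3.666 2.223 -0.898
endloop
endfacet
facet normal -0.723 -0.598 0.345
outer loop
vertex -2.869 1.713 -0.111
vertex -3.666 2.223 -0.898
vertex -3.013 1.237 -1.237
endloop
endfacet
facet normal -0.086 -0.914 0.397
outer loop
vertex -2.869 1.713 -0.111
vertex -3.013 1.237 -1.237
vertex -1.887 1.342 -0.752
endloop
endfacet
facet normal 0.334 -0.499 0.800
outer loop
vertex -2.869 1.713 -0.111
vertex -1.887 1.342 -0.752
vertex -1.844 2.393 -0.115
endloop
endfacet
facet normal 0.264 0.650 0.713
outer loop
vertex -2.944 2.938 -0.205
vertex -1.844 2.393 -0.115
vertex -2.007 3.323 -0.903
endloop
endfacet
facet normal -0.793 0.552 0.257
outer loop
vertex -3.666 2.223 -0.898
vertex -2.944 2.938 -0.205
vertex -3.133 3.218 -1.388
endloop
endfacet
facet normal -0.834 -0.435 -0.341
outer loop
vertex -3.013 1.237 -1.237
vertex -3.666 2.223 -0.898
vertex -3.176 2.167 -2.025
endloop
endfacet
facet normal 0.198 -0.946 -0.256
outer loop
vertex -1.887 1.342 -0.752
vertex -3.013 1.237 -1.237
vertex -2.076 1.622 -1.935
endloop
endfacet
facet normal 0.877 -0.275 0.395
outer loop
vertex -1.844 2.393 -0.115
vertex -1.887 1.342 -0.752
vertex -1.354 2.337 -1.242
endloop
endfacet
facet normal 0.526 -0.775 -0.350
outer loop
vertex 4.756 1.712 2.598
vertex 4.287 1.68 1.963
vertex 4.938 2.127 1.952
endloop
endfacet
facet normal 0.608 0.579 0.543
outer loop
vertex 4.756 1.712 2.598
vertex 4.938 2.127 1.952
vertex 3.213 3.26 2.677
endloop
endfacet
facet normal 0.526 -0.775 -0.351
outer loop
vertex 4.938 2.127 1.952
vertex 4.287 1.68 1.963
vertex 4.469 2.096 1.317
endloop
endfacet
facet normal 0.410 0.845 -0.344
outer loop
vertex 4.938 2.127 1.952
vertex 4.469 2.096 1.317
vertex 3.213 3.26 2.677
endloop
endfacet
facet normal 0.528 -0.774 -0.350
outer loop
vertex 4.469 2.096 1.317
vertex 4.287 1.68 1.963
vertex 3.819 1.648 1.328
endloop
endfacet
facet normal -0.366 0.512 -0.777
outer loop
vertex 4.469 2.096 1.317
vertex 3.819 1.648 1.328
vertex 3.213 3.26 2.677
endloop
endfacet
facet normal 0.527 -0.775 -0.349
outer loop
vertex 3.819 1.648 1.328
vertex 4.287 1.68 1.963
vertex 3.636 1.232 1.975
endloop
endfacet
facet normal -0.943 -0.085 -0.322
outer loop
vertex 3.819 1.648 1.328
vertex 3.636 1.232 1.975
vertex 3.213 3.26 2.677
endloop
endfacet
facet normal 0.527 -0.775 -0.350
outer loop
vertex 3.636 1.232 1.975
vertex 4.287 1.68 1.963
vertex 4.105 1.264 2.61
endloop
endfacet
facet normal -0.744 -0.352 0.568
outer loop
vertex 3.636 1.232 1.975
vertex 4.105 1.264 2.61
vertex 3.213 3.26 2.677
endloop
endfacet
facet normal 0.527 -0.775 -0.350
outer loop
vertex 4.105 1.264 2.61
vertex 4.287 1.68 1.963
vertex 4.756 1.712 2.598
endloop
endfacet
facet normal 0.032 -0.019 0.999
outer loop
vertex 4.105 1.264 2.61
vertex 4.756 1.712 2.598
vertex 3.213 3.26 2.677
endloop
endfacet

endsolid


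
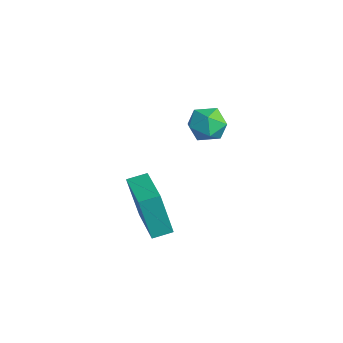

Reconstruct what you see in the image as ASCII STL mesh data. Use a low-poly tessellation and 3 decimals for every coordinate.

solid 
facet normal -0.717 0.210 0.665
outer loop
vertex 0.993 2.661 2.651
vertex 1.311 2.086 3.175
vertex 1.578 2.882 3.212
endloop
endfacet
facet normal -0.558 0.784 0.272
outer loop
vertex 0.993 2.661 2.651
vertex 1.578 2.882 3.212
vertex 1.615 3.181 2.427
endloop
endfacet
facet normal -0.667 0.620 -0.412
outer loop
vertex 0.993 2.661 2.651
vertex 1.615 3.181 2.427
vertex 1.37 2.57 1.904
endloop
endfacet
facet normal -0.894 -0.057 -0.444
outer loop
vertex 0.993 2.661 2.651
vertex 1.37 2.57 1.904
vertex 1.183 1.892 2.367
endloop
endfacet
facet normal -0.925 -0.310 0.221
outer loop
vertex 0.993 2.661 2.651
vertex 1.183 1.892 2.367
vertex 1.311 2.086 3.175
endloop
endfacet
facet normal 0.136 0.924 0.358
outer loop
vertex 1.615 3.181 2.427
vertex 1.578 2.882 3.212
vertex 2.317 2.928 2.813
endloop
endfacet
facet normal -0.121 -0.005 0.993
outer loop
vertex 1.578 2.882 3.212
vertex 1.311 2.086 3.175
vertex 2.13 2.25 3.276
endloop
endfacet
facet normal -0.456 -0.846 0.275
outer loop
vertex 1.311 2.086 3.175
vertex 1.183 1.892 2.367
vertex 1.885 1.639 2.753
endloop
endfacet
facet normal -0.406 -0.436 -0.803
outer loop
vertex 1.183 1.892 2.367
vertex 1.37 2.57 1.904
vertex 1.922 1.938 1.968
endloop
endfacet
facet normal -0.039 0.659 -0.751
outer loop
vertex 1.37 2.57 1.904
vertex 1.615 3.181 2.427
vertex 2.189 2.734 2.005
endloop
endfacet
facet normal 0.894 0.057 0.444
outer loop
vertex 2.507 2.159 2.529
vertex 2.317 2.928 2.813
vertex 2.13 2.25 3.276
endloop
endfacet
facet normal 0.667 -0.620 0.412
outer loop
vertex 2.507 2.159 2.529
vertex 2.13 2.25 3.276
vertex 1.885 1.639 2.753
endloop
endfacet
facet normal 0.558 -0.784 -0.272
outer loop
vertex 2.507 2.159 2.529
vertex 1.885 1.639 2.753
vertex 1.922 1.938 1.968
endloop
endfacet
facet normal 0.717 -0.210 -0.665
outer loop
vertex 2.507 2.159 2.529
vertex 1.922 1.938 1.968
vertex 2.189 2.734 2.005
endloop
endfacet
facet normal 0.925 0.310 -0.221
outer loop
vertex 2.507 2.159 2.529
vertex 2.189 2.734 2.005
vertex 2.317 2.928 2.813
endloop
endfacet
facet normal 0.406 0.436 0.803
outer loop
vertex 2.13 2.25 3.276
vertex 2.317 2.928 2.813
vertex 1.578 2.882 3.212
endloop
endfacet
facet normal 0.039 -0.659 0.751
outer loop
vertex 1.885 1.639 2.753
vertex 2.13 2.25 3.276
vertex 1.311 2.086 3.175
endloop
endfacet
facet normal -0.136 -0.924 -0.358
outer loop
vertex 1.922 1.938 1.968
vertex 1.885 1.639 2.753
vertex 1.183 1.892 2.367
endloop
endfacet
facet normal 0.121 0.005 -0.993
outer loop
vertex 2.189 2.734 2.005
vertex 1.922 1.938 1.968
vertex 1.37 2.57 1.904
endloop
endfacet
facet normal 0.456 0.846 -0.275
outer loop
vertex 2.317 2.928 2.813
vertex 2.189 2.734 2.005
vertex 1.615 3.181 2.427
endloop
endfacet
facet normal -0.979 0.160 -0.124
outer loop
vertex 0.115 -0.119 -0.9
vertex 0.226 0.695 -0.724
vertex 0.425 0.261 -2.859
endloop
endfacet
facet normal -0.132 -0.969 -0.209
outer loop
vertex 2.354 -0.055 -2.616
vertex 0.115 -0.119 -0.9
vertex 0.425 0.261 -2.859
endloop
endfacet
facet normal -0.979 0.160 -0.124
outer loop
vertex 0.425 0.261 -2.859
vertex 0.226 0.695 -0.724
vertex 0.536 1.075 -2.684
endloop
endfacet
facet normal 0.153 0.188 -0.970
outer loop
vertex 0.536 1.075 -2.684
vertex 2.354 -0.055 -2.616
vertex 0.425 0.261 -2.859
endloop
endfacet
facet normal -0.153 -0.189 0.970
outer loop
vertex 0.115 -0.119 -0.9
vertex 2.155 0.379 -0.481
vertex 0.226 0.695 -0.724
endloop
endfacet
facet normal -0.132 -0.969 -0.209
outer loop
vertex 2.044 -0.435 -0.656
vertex 0.115 -0.119 -0.9
vertex 2.354 -0.055 -2.616
endloop
endfacet
facet normal -0.153 -0.188 0.970
outer loop
vertex 2.044 -0.435 -0.656
vertex 2.155 0.379 -0.481
vertex 0.115 -0.119 -0.9
endloop
endfacet
facet normal 0.132 0.969 0.209
outer loop
vertex 0.226 0.695 -0.724
vertex 2.155 0.379 -0.481
vertex 0.536 1.075 -2.684
endloop
endfacet
facet normal 0.154 0.189 -0.970
outer loop
vertex 2.465 0.759 -2.44
vertex 2.354 -0.055 -2.616
vertex 0.536 1.075 -2.684
endloop
endfacet
facet normal 0.132 0.969 0.209
outer loop
vertex 0.536 1.075 -2.684
vertex 2.155 0.379 -0.481
vertex 2.465 0.759 -2.44
endloop
endfacet
facet normal 0.979 -0.160 0.124
outer loop
vertex 2.465 0.759 -2.44
vertex 2.044 -0.435 -0.656
vertex 2.354 -0.055 -2.616
endloop
endfacet
facet normal 0.979 -0.160 0.124
outer loop
vertex 2.155 0.379 -0.481
vertex 2.044 -0.435 -0.656
vertex 2.465 0.759 -2.44
endloop
endfacet

endsolid


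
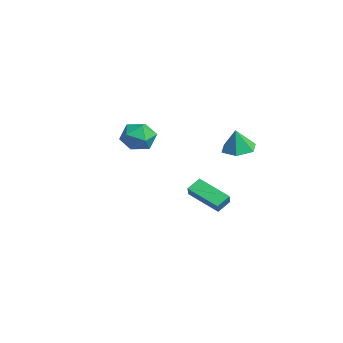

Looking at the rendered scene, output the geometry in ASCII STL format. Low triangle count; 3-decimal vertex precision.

solid 
facet normal -0.744 -0.548 0.382
outer loop
vertex -3.855 1.758 -2.493
vertex -4.18 2.555 -1.983
vertex -4.369 1.983 -3.171
endloop
endfacet
facet normal 0.324 -0.797 -0.510
outer loop
vertex -2.76 3.165 -3.997
vertex -3.855 1.758 -2.493
vertex -4.369 1.983 -3.171
endloop
endfacet
facet normal -0.745 -0.547 0.382
outer loop
vertex -4.369 1.983 -3.171
vertex -4.18 2.555 -1.983
vertex -4.693 2.78 -2.662
endloop
endfacet
facet normal -0.583 0.255 -0.771
outer loop
vertex -4.693 2.78 -2.662
vertex -2.76 3.165 -3.997
vertex -4.369 1.983 -3.171
endloop
endfacet
facet normal 0.583 -0.255 0.771
outer loop
vertex -3.855 1.758 -2.493
vertex -2.571 3.737 -2.809
vertex -4.18 2.555 -1.983
endloop
endfacet
facet normal 0.325 -0.797 -0.509
outer loop
vertex -2.247 2.94 -3.318
vertex -3.855 1.758 -2.493
vertex -2.76 3.165 -3.997
endloop
endfacet
facet normal 0.583 -0.255 0.771
outer loop
vertex -2.247 2.94 -3.318
vertex -2.571 3.737 -2.809
vertex -3.855 1.758 -2.493
endloop
endfacet
facet normal -0.324 0.797 0.509
outer loop
vertex -4.18 2.555 -1.983
vertex -2.571 3.737 -2.809
vertex -4.693 2.78 -2.662
endloop
endfacet
facet normal -0.583 0.255 -0.771
outer loop
vertex -3.085 3.962 -3.487
vertex -2.76 3.165 -3.997
vertex -4.693 2.78 -2.662
endloop
endfacet
facet normal -0.324 0.797 0.510
outer loop
vertex -4.693 2.78 -2.662
vertex -2.571 3.737 -2.809
vertex -3.085 3.962 -3.487
endloop
endfacet
facet normal 0.745 0.548 -0.381
outer loop
vertex -3.085 3.962 -3.487
vertex -2.247 2.94 -3.318
vertex -2.76 3.165 -3.997
endloop
endfacet
facet normal 0.744 0.547 -0.383
outer loop
vertex -2.571 3.737 -2.809
vertex -2.247 2.94 -3.318
vertex -3.085 3.962 -3.487
endloop
endfacet
facet normal -0.278 0.946 0.169
outer loop
vertex 0.697 -1.793 3.555
vertex 0.639 -1.99 4.564
vertex 1.524 -1.657 4.155
endloop
endfacet
facet normal 0.145 0.903 -0.404
outer loop
vertex 0.697 -1.793 3.555
vertex 1.524 -1.657 4.155
vertex 1.628 -2.09 3.225
endloop
endfacet
facet normal -0.163 0.460 -0.873
outer loop
vertex 0.697 -1.793 3.555
vertex 1.628 -2.09 3.225
vertex 0.807 -2.691 3.061
endloop
endfacet
facet normal -0.775 0.229 -0.589
outer loop
vertex 0.697 -1.793 3.555
vertex 0.807 -2.691 3.061
vertex 0.196 -2.629 3.888
endloop
endfacet
facet normal -0.847 0.529 0.055
outer loop
vertex 0.697 -1.793 3.555
vertex 0.196 -2.629 3.888
vertex 0.639 -1.99 4.564
endloop
endfacet
facet normal 0.765 0.613 -0.200
outer loop
vertex 1.628 -2.09 3.225
vertex 1.524 -1.657 4.155
vertex 2.144 -2.471 4.032
endloop
endfacet
facet normal 0.080 0.682 0.727
outer loop
vertex 1.524 -1.657 4.155
vertex 0.639 -1.99 4.564
vertex 1.533 -2.409 4.859
endloop
endfacet
facet normal -0.840 0.009 0.542
outer loop
vertex 0.639 -1.99 4.564
vertex 0.196 -2.629 3.888
vertex 0.712 -3.01 4.695
endloop
endfacet
facet normal -0.724 -0.476 -0.499
outer loop
vertex 0.196 -2.629 3.888
vertex 0.807 -2.691 3.061
vertex 0.816 -3.443 3.765
endloop
endfacet
facet normal 0.267 -0.104 -0.958
outer loop
vertex 0.807 -2.691 3.061
vertex 1.628 -2.09 3.225
vertex 1.701 -3.11 3.356
endloop
endfacet
facet normal 0.775 -0.229 0.589
outer loop
vertex 1.643 -3.307 4.365
vertex 2.144 -2.471 4.032
vertex 1.533 -2.409 4.859
endloop
endfacet
facet normal 0.163 -0.460 0.873
outer loop
vertex 1.643 -3.307 4.365
vertex 1.533 -2.409 4.859
vertex 0.712 -3.01 4.695
endloop
endfacet
facet normal -0.145 -0.903 0.404
outer loop
vertex 1.643 -3.307 4.365
vertex 0.712 -3.01 4.695
vertex 0.816 -3.443 3.765
endloop
endfacet
facet normal 0.278 -0.946 -0.169
outer loop
vertex 1.643 -3.307 4.365
vertex 0.816 -3.443 3.765
vertex 1.701 -3.11 3.356
endloop
endfacet
facet normal 0.847 -0.529 -0.055
outer loop
vertex 1.643 -3.307 4.365
vertex 1.701 -3.11 3.356
vertex 2.144 -2.471 4.032
endloop
endfacet
facet normal 0.724 0.476 0.499
outer loop
vertex 1.533 -2.409 4.859
vertex 2.144 -2.471 4.032
vertex 1.524 -1.657 4.155
endloop
endfacet
facet normal -0.267 0.104 0.958
outer loop
vertex 0.712 -3.01 4.695
vertex 1.533 -2.409 4.859
vertex 0.639 -1.99 4.564
endloop
endfacet
facet normal -0.765 -0.613 0.200
outer loop
vertex 0.816 -3.443 3.765
vertex 0.712 -3.01 4.695
vertex 0.196 -2.629 3.888
endloop
endfacet
facet normal -0.080 -0.682 -0.727
outer loop
vertex 1.701 -3.11 3.356
vertex 0.816 -3.443 3.765
vertex 0.807 -2.691 3.061
endloop
endfacet
facet normal 0.840 -0.009 -0.542
outer loop
vertex 2.144 -2.471 4.032
vertex 1.701 -3.11 3.356
vertex 1.628 -2.09 3.225
endloop
endfacet
facet normal -0.101 0.170 -0.980
outer loop
vertex 1.782 3.45 2.359
vertex 0.969 2.939 2.354
vertex 0.941 3.884 2.521
endloop
endfacet
facet normal 0.457 0.666 0.589
outer loop
vertex 1.782 3.45 2.359
vertex 0.941 3.884 2.521
vertex 1.111 2.701 3.726
endloop
endfacet
facet normal -0.101 0.170 -0.980
outer loop
vertex 0.941 3.884 2.521
vertex 0.969 2.939 2.354
vertex 0.129 3.373 2.516
endloop
endfacet
facet normal -0.398 0.626 0.671
outer loop
vertex 0.941 3.884 2.521
vertex 0.129 3.373 2.516
vertex 1.111 2.701 3.726
endloop
endfacet
facet normal -0.101 0.170 -0.980
outer loop
vertex 0.129 3.373 2.516
vertex 0.969 2.939 2.354
vertex 0.156 2.428 2.349
endloop
endfacet
facet normal -0.803 -0.126 0.582
outer loop
vertex 0.129 3.373 2.516
vertex 0.156 2.428 2.349
vertex 1.111 2.701 3.726
endloop
endfacet
facet normal -0.101 0.170 -0.980
outer loop
vertex 0.156 2.428 2.349
vertex 0.969 2.939 2.354
vertex 0.997 1.994 2.187
endloop
endfacet
facet normal -0.354 -0.840 0.412
outer loop
vertex 0.156 2.428 2.349
vertex 0.997 1.994 2.187
vertex 1.111 2.701 3.726
endloop
endfacet
facet normal -0.101 0.170 -0.980
outer loop
vertex 0.997 1.994 2.187
vertex 0.969 2.939 2.354
vertex 1.81 2.505 2.192
endloop
endfacet
facet normal 0.501 -0.800 0.330
outer loop
vertex 0.997 1.994 2.187
vertex 1.81 2.505 2.192
vertex 1.111 2.701 3.726
endloop
endfacet
facet normal -0.101 0.170 -0.980
outer loop
vertex 1.81 2.505 2.192
vertex 0.969 2.939 2.354
vertex 1.782 3.45 2.359
endloop
endfacet
facet normal 0.907 -0.047 0.419
outer loop
vertex 1.81 2.505 2.192
vertex 1.782 3.45 2.359
vertex 1.111 2.701 3.726
endloop
endfacet

endsolid


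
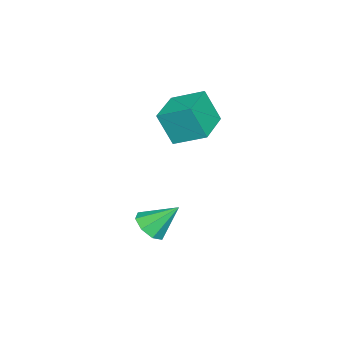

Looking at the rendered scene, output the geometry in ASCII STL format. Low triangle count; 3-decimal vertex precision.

solid 
facet normal -0.999 -0.036 0.011
outer loop
vertex -2.535 -4.445 2.81
vertex -2.586 -2.817 3.553
vertex -2.583 -3.661 1.091
endloop
endfacet
facet normal 0.028 -0.909 -0.415
outer loop
vertex -0.414 -3.583 1.067
vertex -2.535 -4.445 2.81
vertex -2.583 -3.661 1.091
endloop
endfacet
facet normal -0.999 -0.036 0.011
outer loop
vertex -2.583 -3.661 1.091
vertex -2.586 -2.817 3.553
vertex -2.633 -2.034 1.834
endloop
endfacet
facet normal -0.025 0.415 -0.910
outer loop
vertex -2.633 -2.034 1.834
vertex -0.414 -3.583 1.067
vertex -2.583 -3.661 1.091
endloop
endfacet
facet normal 0.025 -0.414 0.910
outer loop
vertex -2.535 -4.445 2.81
vertex -0.417 -2.739 3.529
vertex -2.586 -2.817 3.553
endloop
endfacet
facet normal 0.029 -0.909 -0.415
outer loop
vertex -0.367 -4.366 2.786
vertex -2.535 -4.445 2.81
vertex -0.414 -3.583 1.067
endloop
endfacet
facet normal 0.025 -0.415 0.910
outer loop
vertex -0.367 -4.366 2.786
vertex -0.417 -2.739 3.529
vertex -2.535 -4.445 2.81
endloop
endfacet
facet normal -0.028 0.909 0.415
outer loop
vertex -2.586 -2.817 3.553
vertex -0.417 -2.739 3.529
vertex -2.633 -2.034 1.834
endloop
endfacet
facet normal -0.025 0.414 -0.910
outer loop
vertex -0.465 -1.955 1.81
vertex -0.414 -3.583 1.067
vertex -2.633 -2.034 1.834
endloop
endfacet
facet normal -0.029 0.909 0.415
outer loop
vertex -2.633 -2.034 1.834
vertex -0.417 -2.739 3.529
vertex -0.465 -1.955 1.81
endloop
endfacet
facet normal 0.999 0.036 -0.011
outer loop
vertex -0.465 -1.955 1.81
vertex -0.367 -4.366 2.786
vertex -0.414 -3.583 1.067
endloop
endfacet
facet normal 0.999 0.036 -0.012
outer loop
vertex -0.417 -2.739 3.529
vertex -0.367 -4.366 2.786
vertex -0.465 -1.955 1.81
endloop
endfacet
facet normal 0.199 -0.677 -0.708
outer loop
vertex 2.314 -4.107 -3.122
vertex 1.427 -4.023 -3.452
vertex 2.254 -3.592 -3.631
endloop
endfacet
facet normal 0.799 0.467 0.379
outer loop
vertex 2.314 -4.107 -3.122
vertex 2.254 -3.592 -3.631
vertex 1.053 -2.757 -2.128
endloop
endfacet
facet normal 0.200 -0.677 -0.708
outer loop
vertex 2.254 -3.592 -3.631
vertex 1.427 -4.023 -3.452
vertex 1.71 -3.329 -4.036
endloop
endfacet
facet normal 0.488 0.868 -0.092
outer loop
vertex 2.254 -3.592 -3.631
vertex 1.71 -3.329 -4.036
vertex 1.053 -2.757 -2.128
endloop
endfacet
facet normal 0.200 -0.677 -0.708
outer loop
vertex 1.71 -3.329 -4.036
vertex 1.427 -4.023 -3.452
vertex 1.0 -3.474 -4.098
endloop
endfacet
facet normal -0.161 0.929 -0.334
outer loop
vertex 1.71 -3.329 -4.036
vertex 1.0 -3.474 -4.098
vertex 1.053 -2.757 -2.128
endloop
endfacet
facet normal 0.200 -0.677 -0.708
outer loop
vertex 1.0 -3.474 -4.098
vertex 1.427 -4.023 -3.452
vertex 0.54 -3.94 -3.782
endloop
endfacet
facet normal -0.762 0.615 -0.203
outer loop
vertex 1.0 -3.474 -4.098
vertex 0.54 -3.94 -3.782
vertex 1.053 -2.757 -2.128
endloop
endfacet
facet normal 0.200 -0.677 -0.708
outer loop
vertex 0.54 -3.94 -3.782
vertex 1.427 -4.023 -3.452
vertex 0.6 -4.455 -3.273
endloop
endfacet
facet normal -0.969 0.108 0.223
outer loop
vertex 0.54 -3.94 -3.782
vertex 0.6 -4.455 -3.273
vertex 1.053 -2.757 -2.128
endloop
endfacet
facet normal 0.201 -0.677 -0.708
outer loop
vertex 0.6 -4.455 -3.273
vertex 1.427 -4.023 -3.452
vertex 1.144 -4.717 -2.868
endloop
endfacet
facet normal -0.658 -0.293 0.694
outer loop
vertex 0.6 -4.455 -3.273
vertex 1.144 -4.717 -2.868
vertex 1.053 -2.757 -2.128
endloop
endfacet
facet normal 0.199 -0.677 -0.708
outer loop
vertex 1.144 -4.717 -2.868
vertex 1.427 -4.023 -3.452
vertex 1.854 -4.573 -2.806
endloop
endfacet
facet normal -0.010 -0.354 0.935
outer loop
vertex 1.144 -4.717 -2.868
vertex 1.854 -4.573 -2.806
vertex 1.053 -2.757 -2.128
endloop
endfacet
facet normal 0.199 -0.677 -0.708
outer loop
vertex 1.854 -4.573 -2.806
vertex 1.427 -4.023 -3.452
vertex 2.314 -4.107 -3.122
endloop
endfacet
facet normal 0.592 -0.039 0.805
outer loop
vertex 1.854 -4.573 -2.806
vertex 2.314 -4.107 -3.122
vertex 1.053 -2.757 -2.128
endloop
endfacet

endsolid


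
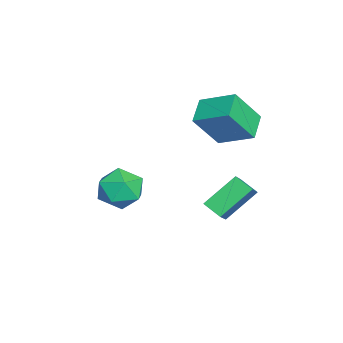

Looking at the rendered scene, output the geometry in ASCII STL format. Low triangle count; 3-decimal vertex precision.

solid 
facet normal -0.481 -0.753 0.448
outer loop
vertex 0.539 2.02 2.63
vertex -0.339 2.156 1.916
vertex 1.259 0.908 1.534
endloop
endfacet
facet normal 0.770 -0.120 0.627
outer loop
vertex 1.679 1.564 1.144
vertex 0.539 2.02 2.63
vertex 1.259 0.908 1.534
endloop
endfacet
facet normal -0.482 -0.754 0.447
outer loop
vertex 1.259 0.908 1.534
vertex -0.339 2.156 1.916
vertex 0.382 1.044 0.819
endloop
endfacet
facet normal 0.419 -0.647 -0.637
outer loop
vertex 0.382 1.044 0.819
vertex 1.679 1.564 1.144
vertex 1.259 0.908 1.534
endloop
endfacet
facet normal -0.418 0.647 0.638
outer loop
vertex 0.539 2.02 2.63
vertex 0.081 2.812 1.526
vertex -0.339 2.156 1.916
endloop
endfacet
facet normal 0.770 -0.120 0.627
outer loop
vertex 0.958 2.676 2.241
vertex 0.539 2.02 2.63
vertex 1.679 1.564 1.144
endloop
endfacet
facet normal -0.420 0.646 0.638
outer loop
vertex 0.958 2.676 2.241
vertex 0.081 2.812 1.526
vertex 0.539 2.02 2.63
endloop
endfacet
facet normal -0.770 0.120 -0.627
outer loop
vertex -0.339 2.156 1.916
vertex 0.081 2.812 1.526
vertex 0.382 1.044 0.819
endloop
endfacet
facet normal 0.419 -0.646 -0.638
outer loop
vertex 0.801 1.7 0.43
vertex 1.679 1.564 1.144
vertex 0.382 1.044 0.819
endloop
endfacet
facet normal -0.770 0.120 -0.627
outer loop
vertex 0.382 1.044 0.819
vertex 0.081 2.812 1.526
vertex 0.801 1.7 0.43
endloop
endfacet
facet normal 0.481 0.754 -0.448
outer loop
vertex 0.801 1.7 0.43
vertex 0.958 2.676 2.241
vertex 1.679 1.564 1.144
endloop
endfacet
facet normal 0.482 0.753 -0.448
outer loop
vertex 0.081 2.812 1.526
vertex 0.958 2.676 2.241
vertex 0.801 1.7 0.43
endloop
endfacet
facet normal -0.305 0.509 -0.805
outer loop
vertex -4.147 1.257 2.765
vertex -3.614 2.678 3.462
vertex -3.016 1.094 2.233
endloop
endfacet
facet normal -0.319 -0.851 -0.417
outer loop
vertex -2.446 0.142 3.738
vertex -4.147 1.257 2.765
vertex -3.016 1.094 2.233
endloop
endfacet
facet normal -0.305 0.509 -0.805
outer loop
vertex -3.016 1.094 2.233
vertex -3.614 2.678 3.462
vertex -2.484 2.515 2.93
endloop
endfacet
facet normal 0.898 -0.129 -0.422
outer loop
vertex -2.484 2.515 2.93
vertex -2.446 0.142 3.738
vertex -3.016 1.094 2.233
endloop
endfacet
facet normal -0.897 0.130 0.422
outer loop
vertex -4.147 1.257 2.765
vertex -3.044 1.726 4.967
vertex -3.614 2.678 3.462
endloop
endfacet
facet normal -0.319 -0.851 -0.417
outer loop
vertex -3.576 0.305 4.27
vertex -4.147 1.257 2.765
vertex -2.446 0.142 3.738
endloop
endfacet
facet normal -0.897 0.129 0.422
outer loop
vertex -3.576 0.305 4.27
vertex -3.044 1.726 4.967
vertex -4.147 1.257 2.765
endloop
endfacet
facet normal 0.319 0.851 0.417
outer loop
vertex -3.614 2.678 3.462
vertex -3.044 1.726 4.967
vertex -2.484 2.515 2.93
endloop
endfacet
facet normal 0.897 -0.129 -0.422
outer loop
vertex -1.913 1.563 4.435
vertex -2.446 0.142 3.738
vertex -2.484 2.515 2.93
endloop
endfacet
facet normal 0.319 0.851 0.417
outer loop
vertex -2.484 2.515 2.93
vertex -3.044 1.726 4.967
vertex -1.913 1.563 4.435
endloop
endfacet
facet normal 0.305 -0.509 0.805
outer loop
vertex -1.913 1.563 4.435
vertex -3.576 0.305 4.27
vertex -2.446 0.142 3.738
endloop
endfacet
facet normal 0.305 -0.509 0.805
outer loop
vertex -3.044 1.726 4.967
vertex -3.576 0.305 4.27
vertex -1.913 1.563 4.435
endloop
endfacet
facet normal 0.269 -0.255 0.929
outer loop
vertex -1.812 -2.412 0.512
vertex -2.802 -2.781 0.697
vertex -2.052 -3.436 0.3
endloop
endfacet
facet normal 0.825 -0.293 0.483
outer loop
vertex -1.812 -2.412 0.512
vertex -2.052 -3.436 0.3
vertex -1.45 -2.874 -0.386
endloop
endfacet
facet normal 0.917 0.351 0.189
outer loop
vertex -1.812 -2.412 0.512
vertex -1.45 -2.874 -0.386
vertex -1.828 -1.87 -0.414
endloop
endfacet
facet normal 0.417 0.787 0.454
outer loop
vertex -1.812 -2.412 0.512
vertex -1.828 -1.87 -0.414
vertex -2.664 -1.813 0.256
endloop
endfacet
facet normal 0.016 0.413 0.911
outer loop
vertex -1.812 -2.412 0.512
vertex -2.664 -1.813 0.256
vertex -2.802 -2.781 0.697
endloop
endfacet
facet normal 0.659 -0.751 -0.038
outer loop
vertex -1.45 -2.874 -0.386
vertex -2.052 -3.436 0.3
vertex -2.216 -3.527 -0.756
endloop
endfacet
facet normal -0.240 -0.689 0.683
outer loop
vertex -2.052 -3.436 0.3
vertex -2.802 -2.781 0.697
vertex -3.052 -3.47 -0.086
endloop
endfacet
facet normal -0.648 0.390 0.654
outer loop
vertex -2.802 -2.781 0.697
vertex -2.664 -1.813 0.256
vertex -3.43 -2.466 -0.114
endloop
endfacet
facet normal -0.001 0.996 -0.086
outer loop
vertex -2.664 -1.813 0.256
vertex -1.828 -1.87 -0.414
vertex -2.828 -1.904 -0.8
endloop
endfacet
facet normal 0.808 0.290 -0.513
outer loop
vertex -1.828 -1.87 -0.414
vertex -1.45 -2.874 -0.386
vertex -2.078 -2.559 -1.197
endloop
endfacet
facet normal -0.417 -0.787 -0.454
outer loop
vertex -3.068 -2.928 -1.012
vertex -2.216 -3.527 -0.756
vertex -3.052 -3.47 -0.086
endloop
endfacet
facet normal -0.917 -0.351 -0.189
outer loop
vertex -3.068 -2.928 -1.012
vertex -3.052 -3.47 -0.086
vertex -3.43 -2.466 -0.114
endloop
endfacet
facet normal -0.825 0.293 -0.483
outer loop
vertex -3.068 -2.928 -1.012
vertex -3.43 -2.466 -0.114
vertex -2.828 -1.904 -0.8
endloop
endfacet
facet normal -0.269 0.255 -0.929
outer loop
vertex -3.068 -2.928 -1.012
vertex -2.828 -1.904 -0.8
vertex -2.078 -2.559 -1.197
endloop
endfacet
facet normal -0.016 -0.413 -0.911
outer loop
vertex -3.068 -2.928 -1.012
vertex -2.078 -2.559 -1.197
vertex -2.216 -3.527 -0.756
endloop
endfacet
facet normal 0.001 -0.996 0.086
outer loop
vertex -3.052 -3.47 -0.086
vertex -2.216 -3.527 -0.756
vertex -2.052 -3.436 0.3
endloop
endfacet
facet normal -0.808 -0.290 0.513
outer loop
vertex -3.43 -2.466 -0.114
vertex -3.052 -3.47 -0.086
vertex -2.802 -2.781 0.697
endloop
endfacet
facet normal -0.659 0.751 0.038
outer loop
vertex -2.828 -1.904 -0.8
vertex -3.43 -2.466 -0.114
vertex -2.664 -1.813 0.256
endloop
endfacet
facet normal 0.240 0.689 -0.683
outer loop
vertex -2.078 -2.559 -1.197
vertex -2.828 -1.904 -0.8
vertex -1.828 -1.87 -0.414
endloop
endfacet
facet normal 0.648 -0.390 -0.654
outer loop
vertex -2.216 -3.527 -0.756
vertex -2.078 -2.559 -1.197
vertex -1.45 -2.874 -0.386
endloop
endfacet

endsolid


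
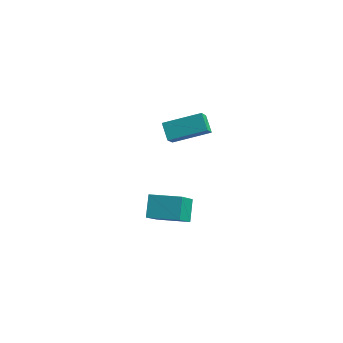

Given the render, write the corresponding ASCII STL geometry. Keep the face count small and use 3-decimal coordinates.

solid 
facet normal -0.971 -0.201 -0.128
outer loop
vertex 2.438 -2.966 1.113
vertex 2.372 -1.773 -0.26
vertex 2.699 -3.774 0.398
endloop
endfacet
facet normal 0.037 -0.656 0.754
outer loop
vertex 4.088 -3.487 0.58
vertex 2.438 -2.966 1.113
vertex 2.699 -3.774 0.398
endloop
endfacet
facet normal -0.971 -0.201 -0.128
outer loop
vertex 2.699 -3.774 0.398
vertex 2.372 -1.773 -0.26
vertex 2.633 -2.581 -0.975
endloop
endfacet
facet normal 0.235 -0.728 -0.644
outer loop
vertex 2.633 -2.581 -0.975
vertex 4.088 -3.487 0.58
vertex 2.699 -3.774 0.398
endloop
endfacet
facet normal -0.235 0.728 0.644
outer loop
vertex 2.438 -2.966 1.113
vertex 3.761 -1.486 -0.078
vertex 2.372 -1.773 -0.26
endloop
endfacet
facet normal 0.037 -0.656 0.754
outer loop
vertex 3.827 -2.679 1.295
vertex 2.438 -2.966 1.113
vertex 4.088 -3.487 0.58
endloop
endfacet
facet normal -0.235 0.728 0.644
outer loop
vertex 3.827 -2.679 1.295
vertex 3.761 -1.486 -0.078
vertex 2.438 -2.966 1.113
endloop
endfacet
facet normal -0.037 0.656 -0.754
outer loop
vertex 2.372 -1.773 -0.26
vertex 3.761 -1.486 -0.078
vertex 2.633 -2.581 -0.975
endloop
endfacet
facet normal 0.235 -0.728 -0.644
outer loop
vertex 4.022 -2.294 -0.793
vertex 4.088 -3.487 0.58
vertex 2.633 -2.581 -0.975
endloop
endfacet
facet normal -0.037 0.656 -0.754
outer loop
vertex 2.633 -2.581 -0.975
vertex 3.761 -1.486 -0.078
vertex 4.022 -2.294 -0.793
endloop
endfacet
facet normal 0.971 0.201 0.128
outer loop
vertex 4.022 -2.294 -0.793
vertex 3.827 -2.679 1.295
vertex 4.088 -3.487 0.58
endloop
endfacet
facet normal 0.971 0.201 0.128
outer loop
vertex 3.761 -1.486 -0.078
vertex 3.827 -2.679 1.295
vertex 4.022 -2.294 -0.793
endloop
endfacet
facet normal -0.566 0.578 0.589
outer loop
vertex 0.88 1.597 1.259
vertex 2.354 2.508 1.782
vertex 0.705 2.464 0.24
endloop
endfacet
facet normal -0.814 -0.504 -0.289
outer loop
vertex 1.226 1.932 -0.302
vertex 0.88 1.597 1.259
vertex 0.705 2.464 0.24
endloop
endfacet
facet normal -0.566 0.578 0.588
outer loop
vertex 0.705 2.464 0.24
vertex 2.354 2.508 1.782
vertex 2.179 3.375 0.762
endloop
endfacet
facet normal -0.130 0.642 -0.755
outer loop
vertex 2.179 3.375 0.762
vertex 1.226 1.932 -0.302
vertex 0.705 2.464 0.24
endloop
endfacet
facet normal 0.129 -0.643 0.755
outer loop
vertex 0.88 1.597 1.259
vertex 2.875 1.976 1.24
vertex 2.354 2.508 1.782
endloop
endfacet
facet normal -0.814 -0.504 -0.289
outer loop
vertex 1.401 1.065 0.718
vertex 0.88 1.597 1.259
vertex 1.226 1.932 -0.302
endloop
endfacet
facet normal 0.129 -0.642 0.756
outer loop
vertex 1.401 1.065 0.718
vertex 2.875 1.976 1.24
vertex 0.88 1.597 1.259
endloop
endfacet
facet normal 0.814 0.504 0.288
outer loop
vertex 2.354 2.508 1.782
vertex 2.875 1.976 1.24
vertex 2.179 3.375 0.762
endloop
endfacet
facet normal -0.129 0.642 -0.756
outer loop
vertex 2.7 2.843 0.221
vertex 1.226 1.932 -0.302
vertex 2.179 3.375 0.762
endloop
endfacet
facet normal 0.814 0.504 0.289
outer loop
vertex 2.179 3.375 0.762
vertex 2.875 1.976 1.24
vertex 2.7 2.843 0.221
endloop
endfacet
facet normal 0.566 -0.578 -0.588
outer loop
vertex 2.7 2.843 0.221
vertex 1.401 1.065 0.718
vertex 1.226 1.932 -0.302
endloop
endfacet
facet normal 0.565 -0.578 -0.589
outer loop
vertex 2.875 1.976 1.24
vertex 1.401 1.065 0.718
vertex 2.7 2.843 0.221
endloop
endfacet

endsolid


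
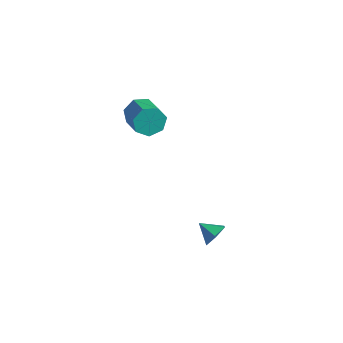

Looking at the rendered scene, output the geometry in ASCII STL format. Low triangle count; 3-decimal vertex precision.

solid 
facet normal 0.852 0.161 -0.497
outer loop
vertex 4.485 -3.431 -1.454
vertex 4.149 -3.806 -2.151
vertex 4.058 -2.959 -2.033
endloop
endfacet
facet normal -0.319 0.606 0.729
outer loop
vertex 4.485 -3.431 -1.454
vertex 4.058 -2.959 -2.033
vertex 3.151 -3.994 -1.569
endloop
endfacet
facet normal 0.852 0.161 -0.498
outer loop
vertex 4.058 -2.959 -2.033
vertex 4.149 -3.806 -2.151
vertex 3.721 -3.334 -2.73
endloop
endfacet
facet normal -0.750 0.661 0.007
outer loop
vertex 4.058 -2.959 -2.033
vertex 3.721 -3.334 -2.73
vertex 3.151 -3.994 -1.569
endloop
endfacet
facet normal 0.852 0.161 -0.498
outer loop
vertex 3.721 -3.334 -2.73
vertex 4.149 -3.806 -2.151
vertex 3.812 -4.181 -2.848
endloop
endfacet
facet normal -0.890 -0.032 -0.455
outer loop
vertex 3.721 -3.334 -2.73
vertex 3.812 -4.181 -2.848
vertex 3.151 -3.994 -1.569
endloop
endfacet
facet normal 0.852 0.161 -0.498
outer loop
vertex 3.812 -4.181 -2.848
vertex 4.149 -3.806 -2.151
vertex 4.239 -4.653 -2.27
endloop
endfacet
facet normal -0.597 -0.778 -0.195
outer loop
vertex 3.812 -4.181 -2.848
vertex 4.239 -4.653 -2.27
vertex 3.151 -3.994 -1.569
endloop
endfacet
facet normal 0.852 0.161 -0.499
outer loop
vertex 4.239 -4.653 -2.27
vertex 4.149 -3.806 -2.151
vertex 4.576 -4.277 -1.573
endloop
endfacet
facet normal -0.164 -0.833 0.529
outer loop
vertex 4.239 -4.653 -2.27
vertex 4.576 -4.277 -1.573
vertex 3.151 -3.994 -1.569
endloop
endfacet
facet normal 0.852 0.162 -0.498
outer loop
vertex 4.576 -4.277 -1.573
vertex 4.149 -3.806 -2.151
vertex 4.485 -3.431 -1.454
endloop
endfacet
facet normal -0.025 -0.142 0.990
outer loop
vertex 4.576 -4.277 -1.573
vertex 4.485 -3.431 -1.454
vertex 3.151 -3.994 -1.569
endloop
endfacet
facet normal -0.808 0.457 -0.372
outer loop
vertex -3.461 -0.221 0.498
vertex -4.035 -0.664 1.201
vertex -3.555 0.223 1.248
endloop
endfacet
facet normal 0.580 0.731 -0.360
outer loop
vertex -3.461 -0.221 0.498
vertex -3.555 0.223 1.248
vertex -1.991 -1.053 1.175
endloop
endfacet
facet normal 0.579 0.731 -0.362
outer loop
vertex -1.991 -1.053 1.175
vertex -3.555 0.223 1.248
vertex -2.084 -0.608 1.925
endloop
endfacet
facet normal 0.808 -0.457 0.371
outer loop
vertex -1.991 -1.053 1.175
vertex -2.084 -0.608 1.925
vertex -2.565 -1.496 1.879
endloop
endfacet
facet normal -0.808 0.457 -0.373
outer loop
vertex -3.555 0.223 1.248
vertex -4.035 -0.664 1.201
vertex -4.011 -0.001 1.962
endloop
endfacet
facet normal 0.277 0.852 0.444
outer loop
vertex -3.555 0.223 1.248
vertex -4.011 -0.001 1.962
vertex -2.084 -0.608 1.925
endloop
endfacet
facet normal 0.277 0.852 0.444
outer loop
vertex -2.084 -0.608 1.925
vertex -4.011 -0.001 1.962
vertex -2.54 -0.832 2.64
endloop
endfacet
facet normal 0.808 -0.457 0.372
outer loop
vertex -2.084 -0.608 1.925
vertex -2.54 -0.832 2.64
vertex -2.565 -1.496 1.879
endloop
endfacet
facet normal -0.808 0.457 -0.372
outer loop
vertex -4.011 -0.001 1.962
vertex -4.035 -0.664 1.201
vertex -4.485 -0.724 2.104
endloop
endfacet
facet normal -0.233 0.332 0.914
outer loop
vertex -4.011 -0.001 1.962
vertex -4.485 -0.724 2.104
vertex -2.54 -0.832 2.64
endloop
endfacet
facet normal -0.234 0.331 0.914
outer loop
vertex -2.54 -0.832 2.64
vertex -4.485 -0.724 2.104
vertex -3.014 -1.556 2.781
endloop
endfacet
facet normal 0.808 -0.457 0.372
outer loop
vertex -2.54 -0.832 2.64
vertex -3.014 -1.556 2.781
vertex -2.565 -1.496 1.879
endloop
endfacet
facet normal -0.808 0.456 -0.372
outer loop
vertex -4.485 -0.724 2.104
vertex -4.035 -0.664 1.201
vertex -4.62 -1.402 1.566
endloop
endfacet
facet normal -0.568 -0.439 0.696
outer loop
vertex -4.485 -0.724 2.104
vertex -4.62 -1.402 1.566
vertex -3.014 -1.556 2.781
endloop
endfacet
facet normal -0.569 -0.438 0.696
outer loop
vertex -3.014 -1.556 2.781
vertex -4.62 -1.402 1.566
vertex -3.15 -2.234 2.243
endloop
endfacet
facet normal 0.808 -0.457 0.372
outer loop
vertex -3.014 -1.556 2.781
vertex -3.15 -2.234 2.243
vertex -2.565 -1.496 1.879
endloop
endfacet
facet normal -0.808 0.457 -0.371
outer loop
vertex -4.62 -1.402 1.566
vertex -4.035 -0.664 1.201
vertex -4.316 -1.525 0.753
endloop
endfacet
facet normal -0.476 -0.878 -0.045
outer loop
vertex -4.62 -1.402 1.566
vertex -4.316 -1.525 0.753
vertex -3.15 -2.234 2.243
endloop
endfacet
facet normal -0.475 -0.879 -0.046
outer loop
vertex -3.15 -2.234 2.243
vertex -4.316 -1.525 0.753
vertex -2.845 -2.356 1.43
endloop
endfacet
facet normal 0.808 -0.457 0.372
outer loop
vertex -3.15 -2.234 2.243
vertex -2.845 -2.356 1.43
vertex -2.565 -1.496 1.879
endloop
endfacet
facet normal -0.808 0.457 -0.372
outer loop
vertex -4.316 -1.525 0.753
vertex -4.035 -0.664 1.201
vertex -3.8 -0.999 0.278
endloop
endfacet
facet normal -0.024 -0.657 -0.754
outer loop
vertex -4.316 -1.525 0.753
vertex -3.8 -0.999 0.278
vertex -2.845 -2.356 1.43
endloop
endfacet
facet normal -0.025 -0.657 -0.753
outer loop
vertex -2.845 -2.356 1.43
vertex -3.8 -0.999 0.278
vertex -2.329 -1.831 0.955
endloop
endfacet
facet normal 0.808 -0.457 0.372
outer loop
vertex -2.845 -2.356 1.43
vertex -2.329 -1.831 0.955
vertex -2.565 -1.496 1.879
endloop
endfacet
facet normal -0.808 0.457 -0.372
outer loop
vertex -3.8 -0.999 0.278
vertex -4.035 -0.664 1.201
vertex -3.461 -0.221 0.498
endloop
endfacet
facet normal 0.445 0.059 -0.894
outer loop
vertex -3.8 -0.999 0.278
vertex -3.461 -0.221 0.498
vertex -2.329 -1.831 0.955
endloop
endfacet
facet normal 0.445 0.059 -0.894
outer loop
vertex -2.329 -1.831 0.955
vertex -3.461 -0.221 0.498
vertex -1.991 -1.053 1.175
endloop
endfacet
facet normal 0.808 -0.456 0.372
outer loop
vertex -2.329 -1.831 0.955
vertex -1.991 -1.053 1.175
vertex -2.565 -1.496 1.879
endloop
endfacet

endsolid
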